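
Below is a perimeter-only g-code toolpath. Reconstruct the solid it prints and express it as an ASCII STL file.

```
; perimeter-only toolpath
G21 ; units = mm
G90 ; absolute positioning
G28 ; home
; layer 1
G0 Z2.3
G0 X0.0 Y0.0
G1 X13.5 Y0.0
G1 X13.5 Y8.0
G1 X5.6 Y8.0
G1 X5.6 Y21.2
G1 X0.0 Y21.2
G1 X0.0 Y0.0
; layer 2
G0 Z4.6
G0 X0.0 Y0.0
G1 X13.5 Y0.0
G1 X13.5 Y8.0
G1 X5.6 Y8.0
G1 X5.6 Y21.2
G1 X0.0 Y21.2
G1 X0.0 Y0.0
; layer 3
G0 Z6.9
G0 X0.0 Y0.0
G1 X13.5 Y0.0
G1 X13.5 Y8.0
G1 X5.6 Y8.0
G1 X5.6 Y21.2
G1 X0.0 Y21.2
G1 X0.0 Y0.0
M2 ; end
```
solid part
  facet normal 0.0000 0.0000 -1.0000
    outer loop
      vertex 13.5 8.0 0.0
      vertex 13.5 0.0 0.0
      vertex 0.0 0.0 0.0
    endloop
  endfacet
  facet normal 0.0000 0.0000 -1.0000
    outer loop
      vertex 5.6 8.0 0.0
      vertex 13.5 8.0 0.0
      vertex 0.0 0.0 0.0
    endloop
  endfacet
  facet normal 0.0000 0.0000 -1.0000
    outer loop
      vertex 5.6 21.2 0.0
      vertex 5.6 8.0 0.0
      vertex 0.0 0.0 0.0
    endloop
  endfacet
  facet normal 0.0000 0.0000 -1.0000
    outer loop
      vertex 0.0 21.2 0.0
      vertex 5.6 21.2 0.0
      vertex 0.0 0.0 0.0
    endloop
  endfacet
  facet normal 0.0000 0.0000 1.0000
    outer loop
      vertex 0.0 0.0 6.9
      vertex 13.5 0.0 6.9
      vertex 13.5 8.0 6.9
    endloop
  endfacet
  facet normal 0.0000 0.0000 1.0000
    outer loop
      vertex 0.0 0.0 6.9
      vertex 13.5 8.0 6.9
      vertex 5.6 8.0 6.9
    endloop
  endfacet
  facet normal 0.0000 0.0000 1.0000
    outer loop
      vertex 0.0 0.0 6.9
      vertex 5.6 8.0 6.9
      vertex 5.6 21.2 6.9
    endloop
  endfacet
  facet normal 0.0000 0.0000 1.0000
    outer loop
      vertex 0.0 0.0 6.9
      vertex 5.6 21.2 6.9
      vertex 0.0 21.2 6.9
    endloop
  endfacet
  facet normal 0.0000 -1.0000 0.0000
    outer loop
      vertex 0.0 0.0 0.0
      vertex 13.5 0.0 0.0
      vertex 13.5 0.0 6.9
    endloop
  endfacet
  facet normal 0.0000 -1.0000 0.0000
    outer loop
      vertex 0.0 0.0 0.0
      vertex 13.5 0.0 6.9
      vertex 0.0 0.0 6.9
    endloop
  endfacet
  facet normal 1.0000 0.0000 0.0000
    outer loop
      vertex 13.5 0.0 0.0
      vertex 13.5 8.0 0.0
      vertex 13.5 8.0 6.9
    endloop
  endfacet
  facet normal 1.0000 0.0000 0.0000
    outer loop
      vertex 13.5 0.0 0.0
      vertex 13.5 8.0 6.9
      vertex 13.5 0.0 6.9
    endloop
  endfacet
  facet normal 0.0000 1.0000 0.0000
    outer loop
      vertex 13.5 8.0 0.0
      vertex 5.6 8.0 0.0
      vertex 5.6 8.0 6.9
    endloop
  endfacet
  facet normal 0.0000 1.0000 0.0000
    outer loop
      vertex 13.5 8.0 0.0
      vertex 5.6 8.0 6.9
      vertex 13.5 8.0 6.9
    endloop
  endfacet
  facet normal 1.0000 0.0000 0.0000
    outer loop
      vertex 5.6 8.0 0.0
      vertex 5.6 21.2 0.0
      vertex 5.6 21.2 6.9
    endloop
  endfacet
  facet normal 1.0000 0.0000 0.0000
    outer loop
      vertex 5.6 8.0 0.0
      vertex 5.6 21.2 6.9
      vertex 5.6 8.0 6.9
    endloop
  endfacet
  facet normal 0.0000 1.0000 0.0000
    outer loop
      vertex 5.6 21.2 0.0
      vertex 0.0 21.2 0.0
      vertex 0.0 21.2 6.9
    endloop
  endfacet
  facet normal 0.0000 1.0000 0.0000
    outer loop
      vertex 5.6 21.2 0.0
      vertex 0.0 21.2 6.9
      vertex 5.6 21.2 6.9
    endloop
  endfacet
  facet normal -1.0000 0.0000 0.0000
    outer loop
      vertex 0.0 21.2 0.0
      vertex 0.0 0.0 0.0
      vertex 0.0 0.0 6.9
    endloop
  endfacet
  facet normal -1.0000 0.0000 0.0000
    outer loop
      vertex 0.0 21.2 0.0
      vertex 0.0 0.0 6.9
      vertex 0.0 21.2 6.9
    endloop
  endfacet
endsolid part

The G0 Z moves step by Δz≈2.3 mm. Every layer's G1 loop is the same polygon, so the solid is a straight extrusion of it from z=0 to z≈6.9. Closing with flat bottom and top caps and triangulating gives 20 facets — an L-shaped prism: outer 13.5 × 21.2 mm, arm thicknesses ≈ 8 mm (horizontal) and 5.6 mm (vertical), extruded 6.9 mm in z.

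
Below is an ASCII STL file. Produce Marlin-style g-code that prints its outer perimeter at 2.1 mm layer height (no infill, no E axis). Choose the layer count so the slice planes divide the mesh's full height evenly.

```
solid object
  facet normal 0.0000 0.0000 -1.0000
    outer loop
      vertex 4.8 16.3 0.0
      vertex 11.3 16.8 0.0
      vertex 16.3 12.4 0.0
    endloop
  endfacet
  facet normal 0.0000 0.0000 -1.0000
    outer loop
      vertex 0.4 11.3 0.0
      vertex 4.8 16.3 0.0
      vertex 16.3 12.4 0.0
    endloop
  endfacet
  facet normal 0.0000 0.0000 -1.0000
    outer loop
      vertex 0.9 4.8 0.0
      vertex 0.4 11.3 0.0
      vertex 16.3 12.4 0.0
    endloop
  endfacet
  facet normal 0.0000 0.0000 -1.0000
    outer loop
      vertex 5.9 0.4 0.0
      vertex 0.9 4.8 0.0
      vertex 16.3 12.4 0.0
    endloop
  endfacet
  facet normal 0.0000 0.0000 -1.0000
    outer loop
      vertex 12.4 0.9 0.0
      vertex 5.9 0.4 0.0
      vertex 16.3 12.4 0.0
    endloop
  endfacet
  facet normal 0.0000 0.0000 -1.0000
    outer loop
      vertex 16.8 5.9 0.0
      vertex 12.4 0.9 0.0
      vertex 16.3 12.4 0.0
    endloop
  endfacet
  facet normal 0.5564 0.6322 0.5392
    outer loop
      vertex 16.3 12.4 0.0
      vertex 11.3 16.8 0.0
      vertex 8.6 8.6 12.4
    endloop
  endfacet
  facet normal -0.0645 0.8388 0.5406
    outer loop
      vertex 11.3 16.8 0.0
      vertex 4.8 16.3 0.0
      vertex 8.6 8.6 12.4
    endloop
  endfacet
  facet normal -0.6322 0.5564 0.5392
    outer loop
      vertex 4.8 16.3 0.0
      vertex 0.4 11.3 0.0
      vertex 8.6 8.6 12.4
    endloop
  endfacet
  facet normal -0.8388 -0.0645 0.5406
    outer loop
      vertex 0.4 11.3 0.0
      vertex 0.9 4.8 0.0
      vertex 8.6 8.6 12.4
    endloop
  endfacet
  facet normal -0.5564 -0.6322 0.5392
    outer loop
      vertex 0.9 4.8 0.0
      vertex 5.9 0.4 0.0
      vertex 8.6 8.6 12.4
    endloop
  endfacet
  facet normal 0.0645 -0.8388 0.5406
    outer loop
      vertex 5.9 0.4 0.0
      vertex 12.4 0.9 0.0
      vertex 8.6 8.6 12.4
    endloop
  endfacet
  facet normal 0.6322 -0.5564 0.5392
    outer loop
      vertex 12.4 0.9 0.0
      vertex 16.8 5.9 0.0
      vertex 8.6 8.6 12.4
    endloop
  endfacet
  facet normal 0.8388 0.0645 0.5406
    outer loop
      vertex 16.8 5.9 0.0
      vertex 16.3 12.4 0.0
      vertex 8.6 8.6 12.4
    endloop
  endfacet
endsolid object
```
; perimeter-only toolpath
G21 ; units = mm
G90 ; absolute positioning
G28 ; home
; layer 1
G0 Z2.1
G0 X15.0 Y11.8
G1 X10.8 Y15.4
G1 X5.4 Y15.0
G1 X1.8 Y10.8
G1 X2.2 Y5.4
G1 X6.4 Y1.8
G1 X11.8 Y2.2
G1 X15.4 Y6.4
G1 X15.0 Y11.8
; layer 2
G0 Z4.1
G0 X13.7 Y11.1
G1 X10.4 Y14.1
G1 X6.1 Y13.7
G1 X3.1 Y10.4
G1 X3.5 Y6.1
G1 X6.8 Y3.1
G1 X11.1 Y3.5
G1 X14.1 Y6.8
G1 X13.7 Y11.1
; layer 3
G0 Z6.2
G0 X12.4 Y10.5
G1 X9.9 Y12.7
G1 X6.7 Y12.4
G1 X4.5 Y9.9
G1 X4.8 Y6.7
G1 X7.2 Y4.5
G1 X10.5 Y4.8
G1 X12.7 Y7.2
G1 X12.4 Y10.5
; layer 4
G0 Z8.3
G0 X11.2 Y9.9
G1 X9.5 Y11.3
G1 X7.3 Y11.2
G1 X5.9 Y9.5
G1 X6.0 Y7.3
G1 X7.7 Y5.9
G1 X9.9 Y6.0
G1 X11.3 Y7.7
G1 X11.2 Y9.9
; layer 5
G0 Z10.3
G0 X9.9 Y9.2
G1 X9.1 Y10.0
G1 X8.0 Y9.9
G1 X7.2 Y9.1
G1 X7.3 Y8.0
G1 X8.2 Y7.2
G1 X9.2 Y7.3
G1 X10.0 Y8.2
G1 X9.9 Y9.2
M2 ; end

The solid is a regular 8-sided pyramid, base circumscribed radius ≈ 8.6 mm, apex at z ≈ 12.4 mm. Slicing at Δz = 2.1 mm — 6 equal slices spanning the solid's height, so layer i sits at z = i·h/6 — gives 5 non-empty perimeters. Each is a 8-segment closed polygon; G0 lifts to the layer z and rapids to the start vertex, then G1 traces the edges. The cross-section shrinks linearly with z (the slice at the apex is degenerate and omitted).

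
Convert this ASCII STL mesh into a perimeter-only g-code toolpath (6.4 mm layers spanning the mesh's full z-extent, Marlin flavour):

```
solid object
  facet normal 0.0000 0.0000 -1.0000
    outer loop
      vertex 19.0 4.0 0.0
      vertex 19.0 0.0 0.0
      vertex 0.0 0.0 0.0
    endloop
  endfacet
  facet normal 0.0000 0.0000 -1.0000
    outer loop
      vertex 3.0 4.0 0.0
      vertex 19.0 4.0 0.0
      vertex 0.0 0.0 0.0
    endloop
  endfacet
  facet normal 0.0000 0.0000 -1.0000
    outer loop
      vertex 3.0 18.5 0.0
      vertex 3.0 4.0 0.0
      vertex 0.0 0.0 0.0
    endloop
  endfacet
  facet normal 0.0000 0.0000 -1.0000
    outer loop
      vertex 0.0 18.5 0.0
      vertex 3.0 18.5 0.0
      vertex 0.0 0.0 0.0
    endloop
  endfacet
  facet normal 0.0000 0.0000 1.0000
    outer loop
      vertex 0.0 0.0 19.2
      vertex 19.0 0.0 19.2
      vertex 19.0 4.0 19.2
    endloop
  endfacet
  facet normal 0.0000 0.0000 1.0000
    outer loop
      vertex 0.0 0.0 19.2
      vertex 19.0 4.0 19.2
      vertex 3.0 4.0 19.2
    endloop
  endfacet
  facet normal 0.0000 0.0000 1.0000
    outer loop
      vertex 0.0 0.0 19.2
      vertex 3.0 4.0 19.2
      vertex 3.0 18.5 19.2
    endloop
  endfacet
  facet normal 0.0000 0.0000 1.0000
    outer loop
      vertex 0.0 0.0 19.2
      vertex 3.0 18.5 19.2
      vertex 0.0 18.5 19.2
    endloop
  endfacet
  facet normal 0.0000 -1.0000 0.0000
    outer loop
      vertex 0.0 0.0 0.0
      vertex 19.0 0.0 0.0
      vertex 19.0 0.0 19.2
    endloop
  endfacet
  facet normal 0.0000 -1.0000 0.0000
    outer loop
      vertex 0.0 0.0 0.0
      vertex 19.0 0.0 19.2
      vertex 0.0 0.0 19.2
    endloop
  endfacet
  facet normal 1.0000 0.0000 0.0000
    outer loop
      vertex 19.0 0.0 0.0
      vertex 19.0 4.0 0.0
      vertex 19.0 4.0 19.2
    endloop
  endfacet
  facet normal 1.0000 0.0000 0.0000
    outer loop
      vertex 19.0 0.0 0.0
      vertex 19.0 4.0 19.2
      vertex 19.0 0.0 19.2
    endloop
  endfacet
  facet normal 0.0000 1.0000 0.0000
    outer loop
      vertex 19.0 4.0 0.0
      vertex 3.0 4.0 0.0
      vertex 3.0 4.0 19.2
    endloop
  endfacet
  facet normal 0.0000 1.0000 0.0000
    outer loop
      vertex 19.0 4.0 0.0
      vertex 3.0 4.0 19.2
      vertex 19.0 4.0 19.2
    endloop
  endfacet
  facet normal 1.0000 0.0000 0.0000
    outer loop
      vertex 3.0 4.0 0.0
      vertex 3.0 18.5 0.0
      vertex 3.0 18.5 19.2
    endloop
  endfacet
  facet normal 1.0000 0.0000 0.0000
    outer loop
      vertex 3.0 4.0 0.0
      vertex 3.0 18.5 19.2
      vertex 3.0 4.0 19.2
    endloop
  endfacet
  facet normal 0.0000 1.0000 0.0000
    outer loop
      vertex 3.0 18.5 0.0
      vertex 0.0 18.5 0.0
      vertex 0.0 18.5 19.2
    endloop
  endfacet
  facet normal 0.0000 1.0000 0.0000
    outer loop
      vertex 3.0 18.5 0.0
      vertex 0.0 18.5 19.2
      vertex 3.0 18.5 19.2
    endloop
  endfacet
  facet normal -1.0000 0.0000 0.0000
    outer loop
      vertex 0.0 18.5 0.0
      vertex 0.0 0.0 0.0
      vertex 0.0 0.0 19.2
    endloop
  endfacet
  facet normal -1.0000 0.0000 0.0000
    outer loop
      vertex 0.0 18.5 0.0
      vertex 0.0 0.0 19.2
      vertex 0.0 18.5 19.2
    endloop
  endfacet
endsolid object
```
; perimeter-only toolpath
G21 ; units = mm
G90 ; absolute positioning
G28 ; home
; layer 1
G0 Z6.4
G0 X0.0 Y0.0
G1 X19.0 Y0.0
G1 X19.0 Y4.0
G1 X3.0 Y4.0
G1 X3.0 Y18.5
G1 X0.0 Y18.5
G1 X0.0 Y0.0
; layer 2
G0 Z12.8
G0 X0.0 Y0.0
G1 X19.0 Y0.0
G1 X19.0 Y4.0
G1 X3.0 Y4.0
G1 X3.0 Y18.5
G1 X0.0 Y18.5
G1 X0.0 Y0.0
; layer 3
G0 Z19.2
G0 X0.0 Y0.0
G1 X19.0 Y0.0
G1 X19.0 Y4.0
G1 X3.0 Y4.0
G1 X3.0 Y18.5
G1 X0.0 Y18.5
G1 X0.0 Y0.0
M2 ; end

The solid is an L-shaped prism: outer 19 × 18.5 mm, arm thicknesses ≈ 4 mm (horizontal) and 3 mm (vertical), extruded 19.2 mm in z. Slicing at Δz = 6.4 mm — 3 equal slices spanning the solid's height, so layer i sits at z = i·h/3 — gives 3 non-empty perimeters. Each is a 6-segment closed polygon; G0 lifts to the layer z and rapids to the start vertex, then G1 traces the edges.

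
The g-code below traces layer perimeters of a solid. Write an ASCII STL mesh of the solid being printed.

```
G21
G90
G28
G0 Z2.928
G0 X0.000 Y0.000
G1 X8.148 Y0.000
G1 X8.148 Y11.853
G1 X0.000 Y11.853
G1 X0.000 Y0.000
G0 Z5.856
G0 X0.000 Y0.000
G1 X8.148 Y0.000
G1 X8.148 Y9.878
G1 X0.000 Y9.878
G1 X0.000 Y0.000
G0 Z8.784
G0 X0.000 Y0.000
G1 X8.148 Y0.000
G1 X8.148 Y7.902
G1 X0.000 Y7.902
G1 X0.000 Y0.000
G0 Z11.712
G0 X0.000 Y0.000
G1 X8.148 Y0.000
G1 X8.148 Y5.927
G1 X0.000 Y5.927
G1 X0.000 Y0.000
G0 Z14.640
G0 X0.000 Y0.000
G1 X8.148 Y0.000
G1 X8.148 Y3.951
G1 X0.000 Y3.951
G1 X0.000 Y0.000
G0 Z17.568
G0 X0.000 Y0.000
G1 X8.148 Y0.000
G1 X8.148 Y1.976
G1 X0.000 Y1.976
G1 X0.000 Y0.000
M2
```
solid part
  facet normal 0.0000 0.0000 -1.0000
    outer loop
      vertex 8.148 13.829 0.000
      vertex 8.148 0.000 0.000
      vertex 0.000 0.000 0.000
    endloop
  endfacet
  facet normal 0.0000 0.0000 -1.0000
    outer loop
      vertex 0.000 13.829 0.000
      vertex 8.148 13.829 0.000
      vertex 0.000 0.000 0.000
    endloop
  endfacet
  facet normal 0.0000 -1.0000 0.0000
    outer loop
      vertex 0.000 0.000 0.000
      vertex 8.148 0.000 0.000
      vertex 8.148 0.000 20.496
    endloop
  endfacet
  facet normal 0.0000 -1.0000 0.0000
    outer loop
      vertex 0.000 0.000 0.000
      vertex 8.148 0.000 20.496
      vertex 0.000 0.000 20.496
    endloop
  endfacet
  facet normal 0.0000 0.8290 0.5593
    outer loop
      vertex 0.000 0.000 20.496
      vertex 8.148 0.000 20.496
      vertex 8.148 13.829 0.000
    endloop
  endfacet
  facet normal 0.0000 0.8290 0.5593
    outer loop
      vertex 0.000 0.000 20.496
      vertex 8.148 13.829 0.000
      vertex 0.000 13.829 0.000
    endloop
  endfacet
  facet normal -1.0000 0.0000 0.0000
    outer loop
      vertex 0.000 0.000 20.496
      vertex 0.000 13.829 0.000
      vertex 0.000 0.000 0.000
    endloop
  endfacet
  facet normal 1.0000 0.0000 0.0000
    outer loop
      vertex 8.148 0.000 0.000
      vertex 8.148 13.829 0.000
      vertex 8.148 0.000 20.496
    endloop
  endfacet
endsolid part

The G0 Z moves step by Δz≈2.928 mm. The G1 loops shrink linearly with z, so the solid tapers from its base footprint up to z≈20.5. Closing with a flat bottom cap and the tapered top and triangulating gives 8 facets — a wedge (ramp): 8.15 × 13.8 mm base, rising to 20.5 mm along the y=0 edge and sloping linearly to z=0 at y=13.8.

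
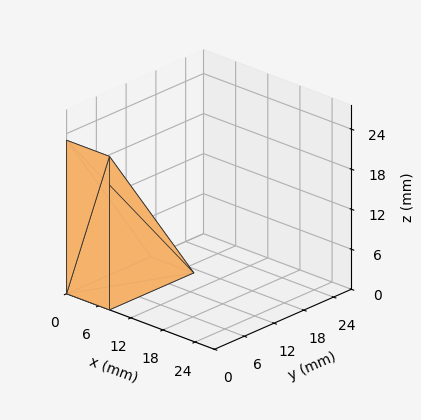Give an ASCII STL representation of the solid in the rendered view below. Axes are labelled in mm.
Reading the render: the shape is a wedge (ramp): 8 × 17 mm base, rising to 23 mm along the y=0 edge and sloping linearly to z=0 at y=17 (dimensions read to the nearest mm from the axis ticks). For the STL, each face is triangulated and given an outward normal.

solid part
  facet normal 0.0000 0.0000 -1.0000
    outer loop
      vertex 8.0 17.0 0.0
      vertex 8.0 0.0 0.0
      vertex 0.0 0.0 0.0
    endloop
  endfacet
  facet normal 0.0000 0.0000 -1.0000
    outer loop
      vertex 0.0 17.0 0.0
      vertex 8.0 17.0 0.0
      vertex 0.0 0.0 0.0
    endloop
  endfacet
  facet normal 0.0000 -1.0000 0.0000
    outer loop
      vertex 0.0 0.0 0.0
      vertex 8.0 0.0 0.0
      vertex 8.0 0.0 23.0
    endloop
  endfacet
  facet normal 0.0000 -1.0000 0.0000
    outer loop
      vertex 0.0 0.0 0.0
      vertex 8.0 0.0 23.0
      vertex 0.0 0.0 23.0
    endloop
  endfacet
  facet normal 0.0000 0.8042 0.5944
    outer loop
      vertex 0.0 0.0 23.0
      vertex 8.0 0.0 23.0
      vertex 8.0 17.0 0.0
    endloop
  endfacet
  facet normal 0.0000 0.8042 0.5944
    outer loop
      vertex 0.0 0.0 23.0
      vertex 8.0 17.0 0.0
      vertex 0.0 17.0 0.0
    endloop
  endfacet
  facet normal -1.0000 0.0000 0.0000
    outer loop
      vertex 0.0 0.0 23.0
      vertex 0.0 17.0 0.0
      vertex 0.0 0.0 0.0
    endloop
  endfacet
  facet normal 1.0000 0.0000 0.0000
    outer loop
      vertex 8.0 0.0 0.0
      vertex 8.0 17.0 0.0
      vertex 8.0 0.0 23.0
    endloop
  endfacet
endsolid part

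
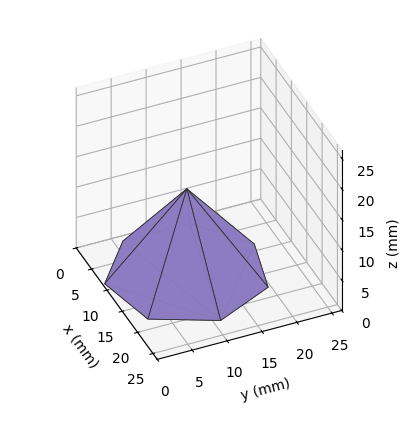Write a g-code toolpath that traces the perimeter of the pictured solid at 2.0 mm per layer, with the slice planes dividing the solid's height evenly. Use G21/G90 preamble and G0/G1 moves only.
Reading the render: the shape is a regular 7-sided pyramid, base circumscribed radius ≈ 11 mm, apex at z ≈ 14 mm (dimensions read to the nearest mm from the axis ticks). For the g-code, the solid's height is divided into equal slices at the stated Δz and each level perimeter traced with G1 moves after a G0 lift.

; perimeter-only toolpath
G21 ; units = mm
G90 ; absolute positioning
G28 ; home
; layer 1
G0 Z2.0
G0 X20.4 Y11.0
G1 X16.9 Y18.4
G1 X8.9 Y20.2
G1 X2.5 Y15.1
G1 X2.5 Y6.9
G1 X8.9 Y1.8
G1 X16.9 Y3.6
G1 X20.4 Y11.0
; layer 2
G0 Z4.0
G0 X18.9 Y11.0
G1 X15.9 Y17.1
G1 X9.3 Y18.6
G1 X3.9 Y14.4
G1 X3.9 Y7.6
G1 X9.3 Y3.4
G1 X15.9 Y4.9
G1 X18.9 Y11.0
; layer 3
G0 Z6.0
G0 X17.3 Y11.0
G1 X14.9 Y15.9
G1 X9.6 Y17.1
G1 X5.3 Y13.7
G1 X5.3 Y8.3
G1 X9.6 Y4.9
G1 X14.9 Y6.1
G1 X17.3 Y11.0
; layer 4
G0 Z8.0
G0 X15.7 Y11.0
G1 X14.0 Y14.7
G1 X10.0 Y15.6
G1 X6.8 Y13.1
G1 X6.8 Y8.9
G1 X10.0 Y6.4
G1 X14.0 Y7.3
G1 X15.7 Y11.0
; layer 5
G0 Z10.0
G0 X14.1 Y11.0
G1 X13.0 Y13.5
G1 X10.3 Y14.1
G1 X8.2 Y12.4
G1 X8.2 Y9.6
G1 X10.3 Y7.9
G1 X13.0 Y8.5
G1 X14.1 Y11.0
; layer 6
G0 Z12.0
G0 X12.6 Y11.0
G1 X12.0 Y12.2
G1 X10.7 Y12.5
G1 X9.6 Y11.7
G1 X9.6 Y10.3
G1 X10.7 Y9.5
G1 X12.0 Y9.8
G1 X12.6 Y11.0
M2 ; end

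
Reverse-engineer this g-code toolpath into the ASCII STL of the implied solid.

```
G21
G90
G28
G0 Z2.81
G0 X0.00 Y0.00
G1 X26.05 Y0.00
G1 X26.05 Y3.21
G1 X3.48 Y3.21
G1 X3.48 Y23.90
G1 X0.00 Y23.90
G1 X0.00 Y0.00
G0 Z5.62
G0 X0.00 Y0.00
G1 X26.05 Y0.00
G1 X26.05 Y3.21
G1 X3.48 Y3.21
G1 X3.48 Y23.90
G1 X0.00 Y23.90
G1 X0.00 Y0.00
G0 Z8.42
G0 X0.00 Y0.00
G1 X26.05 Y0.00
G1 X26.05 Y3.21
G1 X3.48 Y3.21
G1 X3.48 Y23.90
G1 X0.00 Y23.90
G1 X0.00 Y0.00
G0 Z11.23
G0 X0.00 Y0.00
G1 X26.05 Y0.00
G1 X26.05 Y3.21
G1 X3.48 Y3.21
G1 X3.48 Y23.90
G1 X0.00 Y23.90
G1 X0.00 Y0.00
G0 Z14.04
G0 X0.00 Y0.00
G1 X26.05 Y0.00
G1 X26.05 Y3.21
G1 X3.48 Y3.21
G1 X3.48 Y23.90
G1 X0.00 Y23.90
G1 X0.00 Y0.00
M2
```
solid part
  facet normal 0.0000 0.0000 -1.0000
    outer loop
      vertex 26.05 3.21 0.00
      vertex 26.05 0.00 0.00
      vertex 0.00 0.00 0.00
    endloop
  endfacet
  facet normal 0.0000 0.0000 -1.0000
    outer loop
      vertex 3.48 3.21 0.00
      vertex 26.05 3.21 0.00
      vertex 0.00 0.00 0.00
    endloop
  endfacet
  facet normal 0.0000 0.0000 -1.0000
    outer loop
      vertex 3.48 23.90 0.00
      vertex 3.48 3.21 0.00
      vertex 0.00 0.00 0.00
    endloop
  endfacet
  facet normal 0.0000 0.0000 -1.0000
    outer loop
      vertex 0.00 23.90 0.00
      vertex 3.48 23.90 0.00
      vertex 0.00 0.00 0.00
    endloop
  endfacet
  facet normal 0.0000 0.0000 1.0000
    outer loop
      vertex 0.00 0.00 14.04
      vertex 26.05 0.00 14.04
      vertex 26.05 3.21 14.04
    endloop
  endfacet
  facet normal 0.0000 0.0000 1.0000
    outer loop
      vertex 0.00 0.00 14.04
      vertex 26.05 3.21 14.04
      vertex 3.48 3.21 14.04
    endloop
  endfacet
  facet normal 0.0000 0.0000 1.0000
    outer loop
      vertex 0.00 0.00 14.04
      vertex 3.48 3.21 14.04
      vertex 3.48 23.90 14.04
    endloop
  endfacet
  facet normal 0.0000 0.0000 1.0000
    outer loop
      vertex 0.00 0.00 14.04
      vertex 3.48 23.90 14.04
      vertex 0.00 23.90 14.04
    endloop
  endfacet
  facet normal 0.0000 -1.0000 0.0000
    outer loop
      vertex 0.00 0.00 0.00
      vertex 26.05 0.00 0.00
      vertex 26.05 0.00 14.04
    endloop
  endfacet
  facet normal 0.0000 -1.0000 0.0000
    outer loop
      vertex 0.00 0.00 0.00
      vertex 26.05 0.00 14.04
      vertex 0.00 0.00 14.04
    endloop
  endfacet
  facet normal 1.0000 0.0000 0.0000
    outer loop
      vertex 26.05 0.00 0.00
      vertex 26.05 3.21 0.00
      vertex 26.05 3.21 14.04
    endloop
  endfacet
  facet normal 1.0000 0.0000 0.0000
    outer loop
      vertex 26.05 0.00 0.00
      vertex 26.05 3.21 14.04
      vertex 26.05 0.00 14.04
    endloop
  endfacet
  facet normal 0.0000 1.0000 0.0000
    outer loop
      vertex 26.05 3.21 0.00
      vertex 3.48 3.21 0.00
      vertex 3.48 3.21 14.04
    endloop
  endfacet
  facet normal 0.0000 1.0000 0.0000
    outer loop
      vertex 26.05 3.21 0.00
      vertex 3.48 3.21 14.04
      vertex 26.05 3.21 14.04
    endloop
  endfacet
  facet normal 1.0000 0.0000 0.0000
    outer loop
      vertex 3.48 3.21 0.00
      vertex 3.48 23.90 0.00
      vertex 3.48 23.90 14.04
    endloop
  endfacet
  facet normal 1.0000 0.0000 0.0000
    outer loop
      vertex 3.48 3.21 0.00
      vertex 3.48 23.90 14.04
      vertex 3.48 3.21 14.04
    endloop
  endfacet
  facet normal 0.0000 1.0000 0.0000
    outer loop
      vertex 3.48 23.90 0.00
      vertex 0.00 23.90 0.00
      vertex 0.00 23.90 14.04
    endloop
  endfacet
  facet normal 0.0000 1.0000 0.0000
    outer loop
      vertex 3.48 23.90 0.00
      vertex 0.00 23.90 14.04
      vertex 3.48 23.90 14.04
    endloop
  endfacet
  facet normal -1.0000 0.0000 0.0000
    outer loop
      vertex 0.00 23.90 0.00
      vertex 0.00 0.00 0.00
      vertex 0.00 0.00 14.04
    endloop
  endfacet
  facet normal -1.0000 0.0000 0.0000
    outer loop
      vertex 0.00 23.90 0.00
      vertex 0.00 0.00 14.04
      vertex 0.00 23.90 14.04
    endloop
  endfacet
endsolid part

The G0 Z moves step by Δz≈2.81 mm. Every layer's G1 loop is the same polygon, so the solid is a straight extrusion of it from z=0 to z≈14. Closing with flat bottom and top caps and triangulating gives 20 facets — an L-shaped prism: outer 26.1 × 23.9 mm, arm thicknesses ≈ 3.21 mm (horizontal) and 3.48 mm (vertical), extruded 14 mm in z.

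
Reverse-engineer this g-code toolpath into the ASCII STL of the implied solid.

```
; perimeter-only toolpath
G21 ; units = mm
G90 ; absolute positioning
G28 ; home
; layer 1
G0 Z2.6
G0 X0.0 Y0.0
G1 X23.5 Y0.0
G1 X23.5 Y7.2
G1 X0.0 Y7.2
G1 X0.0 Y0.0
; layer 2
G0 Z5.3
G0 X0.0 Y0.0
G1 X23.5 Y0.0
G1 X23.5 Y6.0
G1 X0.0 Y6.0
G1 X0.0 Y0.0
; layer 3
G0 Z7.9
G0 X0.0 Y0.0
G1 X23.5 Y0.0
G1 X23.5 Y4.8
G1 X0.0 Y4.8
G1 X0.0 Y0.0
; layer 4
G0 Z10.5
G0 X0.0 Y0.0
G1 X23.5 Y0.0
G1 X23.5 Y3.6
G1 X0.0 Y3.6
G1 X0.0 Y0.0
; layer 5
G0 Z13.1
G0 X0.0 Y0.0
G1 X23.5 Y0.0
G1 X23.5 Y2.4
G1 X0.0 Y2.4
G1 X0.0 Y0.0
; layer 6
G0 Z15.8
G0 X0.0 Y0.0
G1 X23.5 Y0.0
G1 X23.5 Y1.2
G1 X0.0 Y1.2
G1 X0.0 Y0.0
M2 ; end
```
solid part
  facet normal 0.0000 0.0000 -1.0000
    outer loop
      vertex 23.5 8.4 0.0
      vertex 23.5 0.0 0.0
      vertex 0.0 0.0 0.0
    endloop
  endfacet
  facet normal 0.0000 0.0000 -1.0000
    outer loop
      vertex 0.0 8.4 0.0
      vertex 23.5 8.4 0.0
      vertex 0.0 0.0 0.0
    endloop
  endfacet
  facet normal 0.0000 -1.0000 0.0000
    outer loop
      vertex 0.0 0.0 0.0
      vertex 23.5 0.0 0.0
      vertex 23.5 0.0 18.4
    endloop
  endfacet
  facet normal 0.0000 -1.0000 0.0000
    outer loop
      vertex 0.0 0.0 0.0
      vertex 23.5 0.0 18.4
      vertex 0.0 0.0 18.4
    endloop
  endfacet
  facet normal 0.0000 0.9097 0.4153
    outer loop
      vertex 0.0 0.0 18.4
      vertex 23.5 0.0 18.4
      vertex 23.5 8.4 0.0
    endloop
  endfacet
  facet normal 0.0000 0.9097 0.4153
    outer loop
      vertex 0.0 0.0 18.4
      vertex 23.5 8.4 0.0
      vertex 0.0 8.4 0.0
    endloop
  endfacet
  facet normal -1.0000 0.0000 0.0000
    outer loop
      vertex 0.0 0.0 18.4
      vertex 0.0 8.4 0.0
      vertex 0.0 0.0 0.0
    endloop
  endfacet
  facet normal 1.0000 0.0000 0.0000
    outer loop
      vertex 23.5 0.0 0.0
      vertex 23.5 8.4 0.0
      vertex 23.5 0.0 18.4
    endloop
  endfacet
endsolid part

The G0 Z moves step by Δz≈2.6 mm. The G1 loops shrink linearly with z, so the solid tapers from its base footprint up to z≈18.4. Closing with a flat bottom cap and the tapered top and triangulating gives 8 facets — a wedge (ramp): 23.5 × 8.4 mm base, rising to 18.4 mm along the y=0 edge and sloping linearly to z=0 at y=8.4.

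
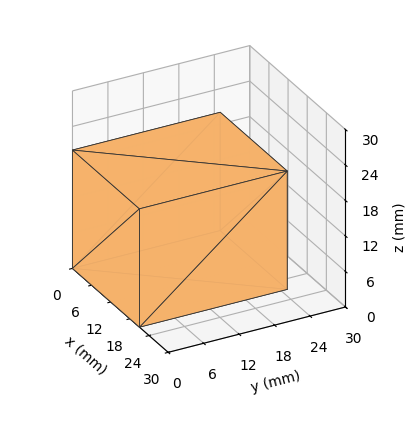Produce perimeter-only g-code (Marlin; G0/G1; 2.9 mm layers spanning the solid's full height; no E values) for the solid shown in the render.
Reading the render: the shape is a rectangular box, roughly 21 × 25 mm footprint and 20 mm tall (dimensions read to the nearest mm from the axis ticks). For the g-code, the solid's height is divided into equal slices at the stated Δz and each level perimeter traced with G1 moves after a G0 lift.

; perimeter-only toolpath
G21 ; units = mm
G90 ; absolute positioning
G28 ; home
; layer 1
G0 Z2.9
G0 X0.0 Y0.0
G1 X21.0 Y0.0
G1 X21.0 Y25.0
G1 X0.0 Y25.0
G1 X0.0 Y0.0
; layer 2
G0 Z5.7
G0 X0.0 Y0.0
G1 X21.0 Y0.0
G1 X21.0 Y25.0
G1 X0.0 Y25.0
G1 X0.0 Y0.0
; layer 3
G0 Z8.6
G0 X0.0 Y0.0
G1 X21.0 Y0.0
G1 X21.0 Y25.0
G1 X0.0 Y25.0
G1 X0.0 Y0.0
; layer 4
G0 Z11.4
G0 X0.0 Y0.0
G1 X21.0 Y0.0
G1 X21.0 Y25.0
G1 X0.0 Y25.0
G1 X0.0 Y0.0
; layer 5
G0 Z14.3
G0 X0.0 Y0.0
G1 X21.0 Y0.0
G1 X21.0 Y25.0
G1 X0.0 Y25.0
G1 X0.0 Y0.0
; layer 6
G0 Z17.1
G0 X0.0 Y0.0
G1 X21.0 Y0.0
G1 X21.0 Y25.0
G1 X0.0 Y25.0
G1 X0.0 Y0.0
; layer 7
G0 Z20.0
G0 X0.0 Y0.0
G1 X21.0 Y0.0
G1 X21.0 Y25.0
G1 X0.0 Y25.0
G1 X0.0 Y0.0
M2 ; end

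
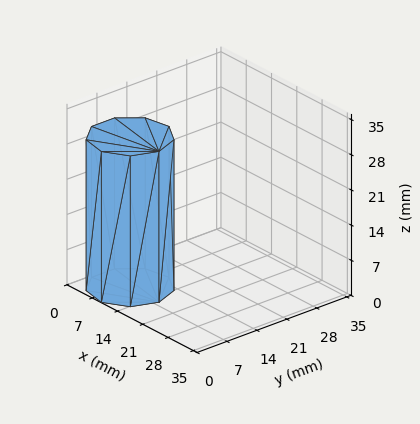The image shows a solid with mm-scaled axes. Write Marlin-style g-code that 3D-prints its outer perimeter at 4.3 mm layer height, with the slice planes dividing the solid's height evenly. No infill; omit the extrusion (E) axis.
Reading the render: the shape is a regular 9-sided prism (a cylinder approximated with 9 flat sides), circumscribed radius ≈ 8 mm, height ≈ 30 mm (dimensions read to the nearest mm from the axis ticks). For the g-code, the solid's height is divided into equal slices at the stated Δz and each level perimeter traced with G1 moves after a G0 lift.

; perimeter-only toolpath
G21 ; units = mm
G90 ; absolute positioning
G28 ; home
; layer 1
G0 Z4.3
G0 X16.0 Y8.0
G1 X14.1 Y13.1
G1 X9.4 Y15.9
G1 X4.0 Y14.9
G1 X0.5 Y10.7
G1 X0.5 Y5.3
G1 X4.0 Y1.1
G1 X9.4 Y0.1
G1 X14.1 Y2.9
G1 X16.0 Y8.0
; layer 2
G0 Z8.6
G0 X16.0 Y8.0
G1 X14.1 Y13.1
G1 X9.4 Y15.9
G1 X4.0 Y14.9
G1 X0.5 Y10.7
G1 X0.5 Y5.3
G1 X4.0 Y1.1
G1 X9.4 Y0.1
G1 X14.1 Y2.9
G1 X16.0 Y8.0
; layer 3
G0 Z12.9
G0 X16.0 Y8.0
G1 X14.1 Y13.1
G1 X9.4 Y15.9
G1 X4.0 Y14.9
G1 X0.5 Y10.7
G1 X0.5 Y5.3
G1 X4.0 Y1.1
G1 X9.4 Y0.1
G1 X14.1 Y2.9
G1 X16.0 Y8.0
; layer 4
G0 Z17.1
G0 X16.0 Y8.0
G1 X14.1 Y13.1
G1 X9.4 Y15.9
G1 X4.0 Y14.9
G1 X0.5 Y10.7
G1 X0.5 Y5.3
G1 X4.0 Y1.1
G1 X9.4 Y0.1
G1 X14.1 Y2.9
G1 X16.0 Y8.0
; layer 5
G0 Z21.4
G0 X16.0 Y8.0
G1 X14.1 Y13.1
G1 X9.4 Y15.9
G1 X4.0 Y14.9
G1 X0.5 Y10.7
G1 X0.5 Y5.3
G1 X4.0 Y1.1
G1 X9.4 Y0.1
G1 X14.1 Y2.9
G1 X16.0 Y8.0
; layer 6
G0 Z25.7
G0 X16.0 Y8.0
G1 X14.1 Y13.1
G1 X9.4 Y15.9
G1 X4.0 Y14.9
G1 X0.5 Y10.7
G1 X0.5 Y5.3
G1 X4.0 Y1.1
G1 X9.4 Y0.1
G1 X14.1 Y2.9
G1 X16.0 Y8.0
; layer 7
G0 Z30.0
G0 X16.0 Y8.0
G1 X14.1 Y13.1
G1 X9.4 Y15.9
G1 X4.0 Y14.9
G1 X0.5 Y10.7
G1 X0.5 Y5.3
G1 X4.0 Y1.1
G1 X9.4 Y0.1
G1 X14.1 Y2.9
G1 X16.0 Y8.0
M2 ; end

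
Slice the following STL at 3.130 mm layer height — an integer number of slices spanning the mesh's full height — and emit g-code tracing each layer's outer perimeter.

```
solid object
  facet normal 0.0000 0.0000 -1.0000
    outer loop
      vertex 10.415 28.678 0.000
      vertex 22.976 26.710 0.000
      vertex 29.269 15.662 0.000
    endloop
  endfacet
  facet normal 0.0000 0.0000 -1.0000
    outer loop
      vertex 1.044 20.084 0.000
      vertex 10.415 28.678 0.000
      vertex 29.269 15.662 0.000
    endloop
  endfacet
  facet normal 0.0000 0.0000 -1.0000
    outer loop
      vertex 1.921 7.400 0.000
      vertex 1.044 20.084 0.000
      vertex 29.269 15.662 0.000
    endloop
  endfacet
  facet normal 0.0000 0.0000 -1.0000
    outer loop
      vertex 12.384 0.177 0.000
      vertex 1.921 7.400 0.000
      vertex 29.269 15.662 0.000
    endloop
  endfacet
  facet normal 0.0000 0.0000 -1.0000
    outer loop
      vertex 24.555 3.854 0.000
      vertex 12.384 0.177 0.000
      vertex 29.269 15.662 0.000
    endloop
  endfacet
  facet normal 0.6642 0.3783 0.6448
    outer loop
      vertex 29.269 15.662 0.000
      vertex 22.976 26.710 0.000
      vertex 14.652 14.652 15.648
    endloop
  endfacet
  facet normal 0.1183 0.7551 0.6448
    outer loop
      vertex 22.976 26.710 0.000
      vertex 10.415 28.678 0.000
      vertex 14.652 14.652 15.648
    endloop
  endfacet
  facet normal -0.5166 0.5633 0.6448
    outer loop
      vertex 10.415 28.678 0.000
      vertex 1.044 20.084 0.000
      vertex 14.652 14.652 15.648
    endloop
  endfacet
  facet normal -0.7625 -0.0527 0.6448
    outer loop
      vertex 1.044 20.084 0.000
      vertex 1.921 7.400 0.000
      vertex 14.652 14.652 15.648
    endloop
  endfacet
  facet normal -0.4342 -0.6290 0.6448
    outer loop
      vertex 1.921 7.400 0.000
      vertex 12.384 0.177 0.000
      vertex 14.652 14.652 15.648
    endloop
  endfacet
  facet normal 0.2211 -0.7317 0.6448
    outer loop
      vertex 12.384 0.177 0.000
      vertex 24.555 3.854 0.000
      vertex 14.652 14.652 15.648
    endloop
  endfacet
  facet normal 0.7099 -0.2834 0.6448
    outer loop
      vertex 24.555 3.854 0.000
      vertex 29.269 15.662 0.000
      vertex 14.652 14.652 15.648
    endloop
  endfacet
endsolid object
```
; perimeter-only toolpath
G21 ; units = mm
G90 ; absolute positioning
G28 ; home
; layer 1
G0 Z3.130
G0 X26.346 Y15.460
G1 X21.311 Y24.298
G1 X11.262 Y25.873
G1 X3.766 Y18.998
G1 X4.467 Y8.850
G1 X12.838 Y3.072
G1 X22.574 Y6.014
G1 X26.346 Y15.460
; layer 2
G0 Z6.259
G0 X23.422 Y15.258
G1 X19.646 Y21.887
G1 X12.110 Y23.068
G1 X6.487 Y17.911
G1 X7.013 Y10.301
G1 X13.291 Y5.967
G1 X20.594 Y8.173
G1 X23.422 Y15.258
; layer 3
G0 Z9.389
G0 X20.499 Y15.056
G1 X17.982 Y19.475
G1 X12.957 Y20.262
G1 X9.209 Y16.825
G1 X9.560 Y11.751
G1 X13.745 Y8.862
G1 X18.613 Y10.333
G1 X20.499 Y15.056
; layer 4
G0 Z12.518
G0 X17.575 Y14.854
G1 X16.317 Y17.064
G1 X13.805 Y17.457
G1 X11.930 Y15.738
G1 X12.106 Y13.202
G1 X14.198 Y11.757
G1 X16.633 Y12.492
G1 X17.575 Y14.854
M2 ; end

The solid is a regular 7-sided pyramid, base circumscribed radius ≈ 14.7 mm, apex at z ≈ 15.6 mm. Slicing at Δz = 3.130 mm — 5 equal slices spanning the solid's height, so layer i sits at z = i·h/5 — gives 4 non-empty perimeters. Each is a 7-segment closed polygon; G0 lifts to the layer z and rapids to the start vertex, then G1 traces the edges. The cross-section shrinks linearly with z (the slice at the apex is degenerate and omitted).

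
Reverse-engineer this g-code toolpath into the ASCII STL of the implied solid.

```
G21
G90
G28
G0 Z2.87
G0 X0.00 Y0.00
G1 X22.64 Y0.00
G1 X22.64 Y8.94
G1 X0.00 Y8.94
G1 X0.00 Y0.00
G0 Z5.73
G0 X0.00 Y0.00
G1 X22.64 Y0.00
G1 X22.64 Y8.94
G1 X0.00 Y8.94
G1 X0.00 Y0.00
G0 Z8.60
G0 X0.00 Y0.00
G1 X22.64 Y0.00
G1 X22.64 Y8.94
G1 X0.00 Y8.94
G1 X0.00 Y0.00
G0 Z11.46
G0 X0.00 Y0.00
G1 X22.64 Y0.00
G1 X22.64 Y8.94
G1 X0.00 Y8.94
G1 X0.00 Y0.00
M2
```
solid part
  facet normal 0.0000 0.0000 -1.0000
    outer loop
      vertex 22.64 8.94 0.00
      vertex 22.64 0.00 0.00
      vertex 0.00 0.00 0.00
    endloop
  endfacet
  facet normal 0.0000 0.0000 -1.0000
    outer loop
      vertex 0.00 8.94 0.00
      vertex 22.64 8.94 0.00
      vertex 0.00 0.00 0.00
    endloop
  endfacet
  facet normal 0.0000 0.0000 1.0000
    outer loop
      vertex 0.00 0.00 11.46
      vertex 22.64 0.00 11.46
      vertex 22.64 8.94 11.46
    endloop
  endfacet
  facet normal 0.0000 0.0000 1.0000
    outer loop
      vertex 0.00 0.00 11.46
      vertex 22.64 8.94 11.46
      vertex 0.00 8.94 11.46
    endloop
  endfacet
  facet normal 0.0000 -1.0000 0.0000
    outer loop
      vertex 0.00 0.00 0.00
      vertex 22.64 0.00 0.00
      vertex 22.64 0.00 11.46
    endloop
  endfacet
  facet normal 0.0000 -1.0000 0.0000
    outer loop
      vertex 0.00 0.00 0.00
      vertex 22.64 0.00 11.46
      vertex 0.00 0.00 11.46
    endloop
  endfacet
  facet normal 0.0000 1.0000 0.0000
    outer loop
      vertex 22.64 8.94 11.46
      vertex 22.64 8.94 0.00
      vertex 0.00 8.94 0.00
    endloop
  endfacet
  facet normal 0.0000 1.0000 0.0000
    outer loop
      vertex 0.00 8.94 11.46
      vertex 22.64 8.94 11.46
      vertex 0.00 8.94 0.00
    endloop
  endfacet
  facet normal -1.0000 0.0000 0.0000
    outer loop
      vertex 0.00 8.94 11.46
      vertex 0.00 8.94 0.00
      vertex 0.00 0.00 0.00
    endloop
  endfacet
  facet normal -1.0000 0.0000 0.0000
    outer loop
      vertex 0.00 0.00 11.46
      vertex 0.00 8.94 11.46
      vertex 0.00 0.00 0.00
    endloop
  endfacet
  facet normal 1.0000 0.0000 0.0000
    outer loop
      vertex 22.64 0.00 0.00
      vertex 22.64 8.94 0.00
      vertex 22.64 8.94 11.46
    endloop
  endfacet
  facet normal 1.0000 0.0000 0.0000
    outer loop
      vertex 22.64 0.00 0.00
      vertex 22.64 8.94 11.46
      vertex 22.64 0.00 11.46
    endloop
  endfacet
endsolid part

The G0 Z moves step by Δz≈2.87 mm. Every layer's G1 loop is the same polygon, so the solid is a straight extrusion of it from z=0 to z≈11.5. Closing with flat bottom and top caps and triangulating gives 12 facets — a rectangular box, roughly 22.6 × 8.94 mm footprint and 11.5 mm tall.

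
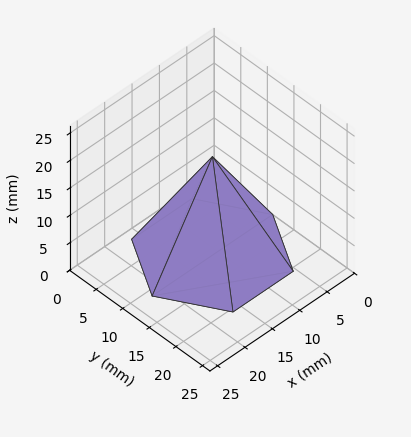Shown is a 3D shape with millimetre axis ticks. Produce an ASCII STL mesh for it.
Reading the render: the shape is a regular 6-sided pyramid, base circumscribed radius ≈ 11 mm, apex at z ≈ 18 mm (dimensions read to the nearest mm from the axis ticks). For the STL, each face is triangulated and given an outward normal.

solid part
  facet normal 0.0000 0.0000 -1.0000
    outer loop
      vertex 5.50 20.53 0.00
      vertex 16.50 20.53 0.00
      vertex 22.00 11.00 0.00
    endloop
  endfacet
  facet normal 0.0000 0.0000 -1.0000
    outer loop
      vertex 0.00 11.00 0.00
      vertex 5.50 20.53 0.00
      vertex 22.00 11.00 0.00
    endloop
  endfacet
  facet normal 0.0000 0.0000 -1.0000
    outer loop
      vertex 5.50 1.47 0.00
      vertex 0.00 11.00 0.00
      vertex 22.00 11.00 0.00
    endloop
  endfacet
  facet normal 0.0000 0.0000 -1.0000
    outer loop
      vertex 16.50 1.47 0.00
      vertex 5.50 1.47 0.00
      vertex 22.00 11.00 0.00
    endloop
  endfacet
  facet normal 0.7655 0.4418 0.4678
    outer loop
      vertex 22.00 11.00 0.00
      vertex 16.50 20.53 0.00
      vertex 11.00 11.00 18.00
    endloop
  endfacet
  facet normal 0.0000 0.8838 0.4679
    outer loop
      vertex 16.50 20.53 0.00
      vertex 5.50 20.53 0.00
      vertex 11.00 11.00 18.00
    endloop
  endfacet
  facet normal -0.7655 0.4418 0.4678
    outer loop
      vertex 5.50 20.53 0.00
      vertex 0.00 11.00 0.00
      vertex 11.00 11.00 18.00
    endloop
  endfacet
  facet normal -0.7655 -0.4418 0.4678
    outer loop
      vertex 0.00 11.00 0.00
      vertex 5.50 1.47 0.00
      vertex 11.00 11.00 18.00
    endloop
  endfacet
  facet normal 0.0000 -0.8838 0.4679
    outer loop
      vertex 5.50 1.47 0.00
      vertex 16.50 1.47 0.00
      vertex 11.00 11.00 18.00
    endloop
  endfacet
  facet normal 0.7655 -0.4418 0.4678
    outer loop
      vertex 16.50 1.47 0.00
      vertex 22.00 11.00 0.00
      vertex 11.00 11.00 18.00
    endloop
  endfacet
endsolid part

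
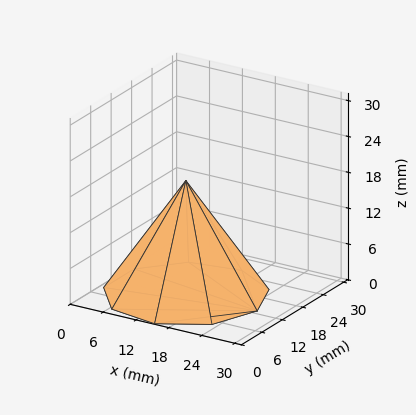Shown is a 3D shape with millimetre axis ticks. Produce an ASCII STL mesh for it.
Reading the render: the shape is a regular 9-sided pyramid, base circumscribed radius ≈ 13 mm, apex at z ≈ 19 mm (dimensions read to the nearest mm from the axis ticks). For the STL, each face is triangulated and given an outward normal.

solid part
  facet normal 0.0000 0.0000 -1.0000
    outer loop
      vertex 15.26 25.80 0.00
      vertex 22.96 21.36 0.00
      vertex 26.00 13.00 0.00
    endloop
  endfacet
  facet normal 0.0000 0.0000 -1.0000
    outer loop
      vertex 6.50 24.26 0.00
      vertex 15.26 25.80 0.00
      vertex 26.00 13.00 0.00
    endloop
  endfacet
  facet normal 0.0000 0.0000 -1.0000
    outer loop
      vertex 0.78 17.45 0.00
      vertex 6.50 24.26 0.00
      vertex 26.00 13.00 0.00
    endloop
  endfacet
  facet normal 0.0000 0.0000 -1.0000
    outer loop
      vertex 0.78 8.55 0.00
      vertex 0.78 17.45 0.00
      vertex 26.00 13.00 0.00
    endloop
  endfacet
  facet normal 0.0000 0.0000 -1.0000
    outer loop
      vertex 6.50 1.74 0.00
      vertex 0.78 8.55 0.00
      vertex 26.00 13.00 0.00
    endloop
  endfacet
  facet normal 0.0000 0.0000 -1.0000
    outer loop
      vertex 15.26 0.20 0.00
      vertex 6.50 1.74 0.00
      vertex 26.00 13.00 0.00
    endloop
  endfacet
  facet normal 0.0000 0.0000 -1.0000
    outer loop
      vertex 22.96 4.64 0.00
      vertex 15.26 0.20 0.00
      vertex 26.00 13.00 0.00
    endloop
  endfacet
  facet normal 0.7905 0.2874 0.5409
    outer loop
      vertex 26.00 13.00 0.00
      vertex 22.96 21.36 0.00
      vertex 13.00 13.00 19.00
    endloop
  endfacet
  facet normal 0.4202 0.7287 0.5409
    outer loop
      vertex 22.96 21.36 0.00
      vertex 15.26 25.80 0.00
      vertex 13.00 13.00 19.00
    endloop
  endfacet
  facet normal -0.1456 0.8285 0.5408
    outer loop
      vertex 15.26 25.80 0.00
      vertex 6.50 24.26 0.00
      vertex 13.00 13.00 19.00
    endloop
  endfacet
  facet normal -0.6440 0.5410 0.5409
    outer loop
      vertex 6.50 24.26 0.00
      vertex 0.78 17.45 0.00
      vertex 13.00 13.00 19.00
    endloop
  endfacet
  facet normal -0.8411 0.0000 0.5409
    outer loop
      vertex 0.78 17.45 0.00
      vertex 0.78 8.55 0.00
      vertex 13.00 13.00 19.00
    endloop
  endfacet
  facet normal -0.6440 -0.5410 0.5409
    outer loop
      vertex 0.78 8.55 0.00
      vertex 6.50 1.74 0.00
      vertex 13.00 13.00 19.00
    endloop
  endfacet
  facet normal -0.1456 -0.8285 0.5408
    outer loop
      vertex 6.50 1.74 0.00
      vertex 15.26 0.20 0.00
      vertex 13.00 13.00 19.00
    endloop
  endfacet
  facet normal 0.4202 -0.7287 0.5409
    outer loop
      vertex 15.26 0.20 0.00
      vertex 22.96 4.64 0.00
      vertex 13.00 13.00 19.00
    endloop
  endfacet
  facet normal 0.7905 -0.2874 0.5409
    outer loop
      vertex 22.96 4.64 0.00
      vertex 26.00 13.00 0.00
      vertex 13.00 13.00 19.00
    endloop
  endfacet
endsolid part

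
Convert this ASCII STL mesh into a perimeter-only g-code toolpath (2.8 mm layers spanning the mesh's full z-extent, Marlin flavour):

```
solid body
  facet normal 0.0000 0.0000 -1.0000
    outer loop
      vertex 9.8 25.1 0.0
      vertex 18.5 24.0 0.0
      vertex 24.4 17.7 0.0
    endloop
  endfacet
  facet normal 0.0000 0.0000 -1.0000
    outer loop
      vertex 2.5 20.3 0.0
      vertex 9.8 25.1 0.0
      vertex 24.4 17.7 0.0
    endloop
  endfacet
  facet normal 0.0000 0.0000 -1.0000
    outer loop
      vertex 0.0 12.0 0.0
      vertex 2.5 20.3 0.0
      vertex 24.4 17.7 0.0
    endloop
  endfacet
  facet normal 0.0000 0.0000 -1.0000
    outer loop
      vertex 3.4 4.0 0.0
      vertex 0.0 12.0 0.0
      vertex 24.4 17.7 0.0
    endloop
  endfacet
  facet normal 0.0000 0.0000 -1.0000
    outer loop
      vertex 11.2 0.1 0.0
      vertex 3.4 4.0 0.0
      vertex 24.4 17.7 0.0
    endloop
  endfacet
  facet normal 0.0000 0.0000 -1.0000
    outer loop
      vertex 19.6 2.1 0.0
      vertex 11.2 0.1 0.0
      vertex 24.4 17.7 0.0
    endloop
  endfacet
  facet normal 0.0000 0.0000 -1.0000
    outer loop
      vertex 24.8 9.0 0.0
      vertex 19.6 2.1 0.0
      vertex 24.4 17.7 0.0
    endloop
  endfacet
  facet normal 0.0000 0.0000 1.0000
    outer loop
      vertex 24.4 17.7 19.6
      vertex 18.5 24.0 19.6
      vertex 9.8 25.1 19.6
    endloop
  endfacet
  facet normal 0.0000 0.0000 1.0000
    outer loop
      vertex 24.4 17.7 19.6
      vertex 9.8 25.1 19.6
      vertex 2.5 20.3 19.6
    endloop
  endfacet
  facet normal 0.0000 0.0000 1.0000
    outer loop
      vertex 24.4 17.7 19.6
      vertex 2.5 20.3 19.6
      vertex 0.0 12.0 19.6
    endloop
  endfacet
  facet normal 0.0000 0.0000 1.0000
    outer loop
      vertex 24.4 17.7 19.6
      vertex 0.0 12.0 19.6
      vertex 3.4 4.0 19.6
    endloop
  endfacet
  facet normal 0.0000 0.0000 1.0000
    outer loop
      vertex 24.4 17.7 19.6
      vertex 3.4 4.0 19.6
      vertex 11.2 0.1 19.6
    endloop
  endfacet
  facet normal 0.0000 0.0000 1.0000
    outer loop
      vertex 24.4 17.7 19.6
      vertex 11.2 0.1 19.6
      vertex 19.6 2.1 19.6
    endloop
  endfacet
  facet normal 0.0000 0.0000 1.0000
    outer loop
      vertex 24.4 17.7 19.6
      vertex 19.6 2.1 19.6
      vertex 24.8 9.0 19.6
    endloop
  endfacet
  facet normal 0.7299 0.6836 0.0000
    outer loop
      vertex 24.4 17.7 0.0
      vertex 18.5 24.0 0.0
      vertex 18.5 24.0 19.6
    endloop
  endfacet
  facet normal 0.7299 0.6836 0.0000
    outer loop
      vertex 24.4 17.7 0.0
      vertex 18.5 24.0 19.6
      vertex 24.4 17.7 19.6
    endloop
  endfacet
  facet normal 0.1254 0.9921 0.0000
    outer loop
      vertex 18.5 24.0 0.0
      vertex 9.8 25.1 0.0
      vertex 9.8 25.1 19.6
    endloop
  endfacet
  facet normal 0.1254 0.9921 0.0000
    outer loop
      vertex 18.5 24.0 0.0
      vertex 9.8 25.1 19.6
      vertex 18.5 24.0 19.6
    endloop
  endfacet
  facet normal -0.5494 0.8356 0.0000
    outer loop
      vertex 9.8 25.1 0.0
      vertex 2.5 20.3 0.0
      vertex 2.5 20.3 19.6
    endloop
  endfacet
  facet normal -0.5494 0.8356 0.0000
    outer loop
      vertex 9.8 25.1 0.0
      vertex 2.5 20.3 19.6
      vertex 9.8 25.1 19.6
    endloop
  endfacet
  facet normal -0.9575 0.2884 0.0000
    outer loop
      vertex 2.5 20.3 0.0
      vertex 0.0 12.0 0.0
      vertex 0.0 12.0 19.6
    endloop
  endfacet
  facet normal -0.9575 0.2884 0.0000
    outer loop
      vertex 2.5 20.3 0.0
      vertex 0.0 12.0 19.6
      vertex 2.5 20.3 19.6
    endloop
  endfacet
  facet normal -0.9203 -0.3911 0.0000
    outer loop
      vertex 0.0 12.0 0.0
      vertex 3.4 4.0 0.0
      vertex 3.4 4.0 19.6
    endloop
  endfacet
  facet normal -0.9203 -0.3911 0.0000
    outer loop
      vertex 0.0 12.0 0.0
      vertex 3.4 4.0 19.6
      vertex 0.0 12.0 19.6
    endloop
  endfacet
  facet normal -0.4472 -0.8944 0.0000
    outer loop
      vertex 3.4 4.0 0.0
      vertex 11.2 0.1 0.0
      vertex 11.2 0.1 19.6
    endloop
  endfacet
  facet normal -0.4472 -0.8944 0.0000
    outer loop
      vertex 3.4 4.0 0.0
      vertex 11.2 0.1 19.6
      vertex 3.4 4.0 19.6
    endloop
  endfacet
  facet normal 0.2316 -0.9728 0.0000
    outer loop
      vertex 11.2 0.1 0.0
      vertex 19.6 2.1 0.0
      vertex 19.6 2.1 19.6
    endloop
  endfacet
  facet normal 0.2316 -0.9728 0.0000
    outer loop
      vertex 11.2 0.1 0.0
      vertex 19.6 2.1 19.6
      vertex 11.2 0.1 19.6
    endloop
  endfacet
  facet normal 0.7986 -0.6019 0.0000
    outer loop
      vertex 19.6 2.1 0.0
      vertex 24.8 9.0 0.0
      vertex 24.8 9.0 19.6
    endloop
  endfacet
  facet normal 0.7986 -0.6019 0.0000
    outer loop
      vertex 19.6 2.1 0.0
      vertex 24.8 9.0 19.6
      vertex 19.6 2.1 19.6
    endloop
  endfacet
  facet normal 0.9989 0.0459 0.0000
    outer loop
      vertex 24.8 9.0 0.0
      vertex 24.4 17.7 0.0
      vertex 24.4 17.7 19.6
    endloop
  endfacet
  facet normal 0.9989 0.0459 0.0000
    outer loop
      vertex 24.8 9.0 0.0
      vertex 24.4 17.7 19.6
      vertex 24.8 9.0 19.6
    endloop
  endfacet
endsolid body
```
; perimeter-only toolpath
G21 ; units = mm
G90 ; absolute positioning
G28 ; home
; layer 1
G0 Z2.8
G0 X24.4 Y17.7
G1 X18.5 Y24.0
G1 X9.8 Y25.1
G1 X2.5 Y20.3
G1 X0.0 Y12.0
G1 X3.4 Y4.0
G1 X11.2 Y0.1
G1 X19.6 Y2.1
G1 X24.8 Y9.0
G1 X24.4 Y17.7
; layer 2
G0 Z5.6
G0 X24.4 Y17.7
G1 X18.5 Y24.0
G1 X9.8 Y25.1
G1 X2.5 Y20.3
G1 X0.0 Y12.0
G1 X3.4 Y4.0
G1 X11.2 Y0.1
G1 X19.6 Y2.1
G1 X24.8 Y9.0
G1 X24.4 Y17.7
; layer 3
G0 Z8.4
G0 X24.4 Y17.7
G1 X18.5 Y24.0
G1 X9.8 Y25.1
G1 X2.5 Y20.3
G1 X0.0 Y12.0
G1 X3.4 Y4.0
G1 X11.2 Y0.1
G1 X19.6 Y2.1
G1 X24.8 Y9.0
G1 X24.4 Y17.7
; layer 4
G0 Z11.2
G0 X24.4 Y17.7
G1 X18.5 Y24.0
G1 X9.8 Y25.1
G1 X2.5 Y20.3
G1 X0.0 Y12.0
G1 X3.4 Y4.0
G1 X11.2 Y0.1
G1 X19.6 Y2.1
G1 X24.8 Y9.0
G1 X24.4 Y17.7
; layer 5
G0 Z14.0
G0 X24.4 Y17.7
G1 X18.5 Y24.0
G1 X9.8 Y25.1
G1 X2.5 Y20.3
G1 X0.0 Y12.0
G1 X3.4 Y4.0
G1 X11.2 Y0.1
G1 X19.6 Y2.1
G1 X24.8 Y9.0
G1 X24.4 Y17.7
; layer 6
G0 Z16.8
G0 X24.4 Y17.7
G1 X18.5 Y24.0
G1 X9.8 Y25.1
G1 X2.5 Y20.3
G1 X0.0 Y12.0
G1 X3.4 Y4.0
G1 X11.2 Y0.1
G1 X19.6 Y2.1
G1 X24.8 Y9.0
G1 X24.4 Y17.7
; layer 7
G0 Z19.6
G0 X24.4 Y17.7
G1 X18.5 Y24.0
G1 X9.8 Y25.1
G1 X2.5 Y20.3
G1 X0.0 Y12.0
G1 X3.4 Y4.0
G1 X11.2 Y0.1
G1 X19.6 Y2.1
G1 X24.8 Y9.0
G1 X24.4 Y17.7
M2 ; end

The solid is a regular 9-sided prism (a cylinder approximated with 9 flat sides), circumscribed radius ≈ 12.7 mm, height ≈ 19.6 mm. Slicing at Δz = 2.8 mm — 7 equal slices spanning the solid's height, so layer i sits at z = i·h/7 — gives 7 non-empty perimeters. Each is a 9-segment closed polygon; G0 lifts to the layer z and rapids to the start vertex, then G1 traces the edges.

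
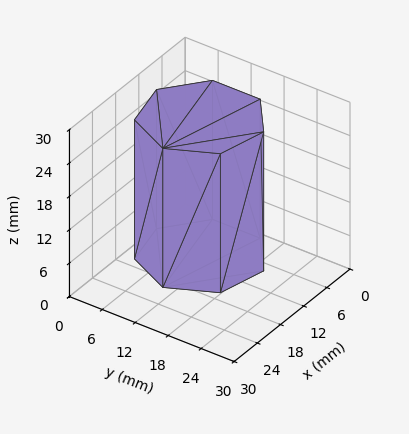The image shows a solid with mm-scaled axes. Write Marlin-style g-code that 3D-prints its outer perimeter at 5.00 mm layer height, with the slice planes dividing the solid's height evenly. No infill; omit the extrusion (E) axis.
Reading the render: the shape is a regular 7-sided prism (a cylinder approximated with 7 flat sides), circumscribed radius ≈ 10 mm, height ≈ 25 mm (dimensions read to the nearest mm from the axis ticks). For the g-code, the solid's height is divided into equal slices at the stated Δz and each level perimeter traced with G1 moves after a G0 lift.

; perimeter-only toolpath
G21 ; units = mm
G90 ; absolute positioning
G28 ; home
; layer 1
G0 Z5.00
G0 X20.00 Y10.00
G1 X16.23 Y17.82
G1 X7.77 Y19.75
G1 X0.99 Y14.34
G1 X0.99 Y5.66
G1 X7.77 Y0.25
G1 X16.23 Y2.18
G1 X20.00 Y10.00
; layer 2
G0 Z10.00
G0 X20.00 Y10.00
G1 X16.23 Y17.82
G1 X7.77 Y19.75
G1 X0.99 Y14.34
G1 X0.99 Y5.66
G1 X7.77 Y0.25
G1 X16.23 Y2.18
G1 X20.00 Y10.00
; layer 3
G0 Z15.00
G0 X20.00 Y10.00
G1 X16.23 Y17.82
G1 X7.77 Y19.75
G1 X0.99 Y14.34
G1 X0.99 Y5.66
G1 X7.77 Y0.25
G1 X16.23 Y2.18
G1 X20.00 Y10.00
; layer 4
G0 Z20.00
G0 X20.00 Y10.00
G1 X16.23 Y17.82
G1 X7.77 Y19.75
G1 X0.99 Y14.34
G1 X0.99 Y5.66
G1 X7.77 Y0.25
G1 X16.23 Y2.18
G1 X20.00 Y10.00
; layer 5
G0 Z25.00
G0 X20.00 Y10.00
G1 X16.23 Y17.82
G1 X7.77 Y19.75
G1 X0.99 Y14.34
G1 X0.99 Y5.66
G1 X7.77 Y0.25
G1 X16.23 Y2.18
G1 X20.00 Y10.00
M2 ; end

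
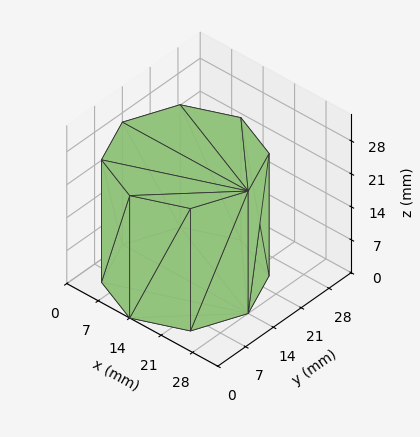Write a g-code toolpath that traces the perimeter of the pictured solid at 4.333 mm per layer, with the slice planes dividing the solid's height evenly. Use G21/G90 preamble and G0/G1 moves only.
Reading the render: the shape is a regular 8-sided prism (a cylinder approximated with 8 flat sides), circumscribed radius ≈ 14 mm, height ≈ 26 mm (dimensions read to the nearest mm from the axis ticks). For the g-code, the solid's height is divided into equal slices at the stated Δz and each level perimeter traced with G1 moves after a G0 lift.

; perimeter-only toolpath
G21 ; units = mm
G90 ; absolute positioning
G28 ; home
; layer 1
G0 Z4.333
G0 X28.000 Y14.000
G1 X23.899 Y23.899
G1 X14.000 Y28.000
G1 X4.101 Y23.899
G1 X0.000 Y14.000
G1 X4.101 Y4.101
G1 X14.000 Y0.000
G1 X23.899 Y4.101
G1 X28.000 Y14.000
; layer 2
G0 Z8.667
G0 X28.000 Y14.000
G1 X23.899 Y23.899
G1 X14.000 Y28.000
G1 X4.101 Y23.899
G1 X0.000 Y14.000
G1 X4.101 Y4.101
G1 X14.000 Y0.000
G1 X23.899 Y4.101
G1 X28.000 Y14.000
; layer 3
G0 Z13.000
G0 X28.000 Y14.000
G1 X23.899 Y23.899
G1 X14.000 Y28.000
G1 X4.101 Y23.899
G1 X0.000 Y14.000
G1 X4.101 Y4.101
G1 X14.000 Y0.000
G1 X23.899 Y4.101
G1 X28.000 Y14.000
; layer 4
G0 Z17.333
G0 X28.000 Y14.000
G1 X23.899 Y23.899
G1 X14.000 Y28.000
G1 X4.101 Y23.899
G1 X0.000 Y14.000
G1 X4.101 Y4.101
G1 X14.000 Y0.000
G1 X23.899 Y4.101
G1 X28.000 Y14.000
; layer 5
G0 Z21.667
G0 X28.000 Y14.000
G1 X23.899 Y23.899
G1 X14.000 Y28.000
G1 X4.101 Y23.899
G1 X0.000 Y14.000
G1 X4.101 Y4.101
G1 X14.000 Y0.000
G1 X23.899 Y4.101
G1 X28.000 Y14.000
; layer 6
G0 Z26.000
G0 X28.000 Y14.000
G1 X23.899 Y23.899
G1 X14.000 Y28.000
G1 X4.101 Y23.899
G1 X0.000 Y14.000
G1 X4.101 Y4.101
G1 X14.000 Y0.000
G1 X23.899 Y4.101
G1 X28.000 Y14.000
M2 ; end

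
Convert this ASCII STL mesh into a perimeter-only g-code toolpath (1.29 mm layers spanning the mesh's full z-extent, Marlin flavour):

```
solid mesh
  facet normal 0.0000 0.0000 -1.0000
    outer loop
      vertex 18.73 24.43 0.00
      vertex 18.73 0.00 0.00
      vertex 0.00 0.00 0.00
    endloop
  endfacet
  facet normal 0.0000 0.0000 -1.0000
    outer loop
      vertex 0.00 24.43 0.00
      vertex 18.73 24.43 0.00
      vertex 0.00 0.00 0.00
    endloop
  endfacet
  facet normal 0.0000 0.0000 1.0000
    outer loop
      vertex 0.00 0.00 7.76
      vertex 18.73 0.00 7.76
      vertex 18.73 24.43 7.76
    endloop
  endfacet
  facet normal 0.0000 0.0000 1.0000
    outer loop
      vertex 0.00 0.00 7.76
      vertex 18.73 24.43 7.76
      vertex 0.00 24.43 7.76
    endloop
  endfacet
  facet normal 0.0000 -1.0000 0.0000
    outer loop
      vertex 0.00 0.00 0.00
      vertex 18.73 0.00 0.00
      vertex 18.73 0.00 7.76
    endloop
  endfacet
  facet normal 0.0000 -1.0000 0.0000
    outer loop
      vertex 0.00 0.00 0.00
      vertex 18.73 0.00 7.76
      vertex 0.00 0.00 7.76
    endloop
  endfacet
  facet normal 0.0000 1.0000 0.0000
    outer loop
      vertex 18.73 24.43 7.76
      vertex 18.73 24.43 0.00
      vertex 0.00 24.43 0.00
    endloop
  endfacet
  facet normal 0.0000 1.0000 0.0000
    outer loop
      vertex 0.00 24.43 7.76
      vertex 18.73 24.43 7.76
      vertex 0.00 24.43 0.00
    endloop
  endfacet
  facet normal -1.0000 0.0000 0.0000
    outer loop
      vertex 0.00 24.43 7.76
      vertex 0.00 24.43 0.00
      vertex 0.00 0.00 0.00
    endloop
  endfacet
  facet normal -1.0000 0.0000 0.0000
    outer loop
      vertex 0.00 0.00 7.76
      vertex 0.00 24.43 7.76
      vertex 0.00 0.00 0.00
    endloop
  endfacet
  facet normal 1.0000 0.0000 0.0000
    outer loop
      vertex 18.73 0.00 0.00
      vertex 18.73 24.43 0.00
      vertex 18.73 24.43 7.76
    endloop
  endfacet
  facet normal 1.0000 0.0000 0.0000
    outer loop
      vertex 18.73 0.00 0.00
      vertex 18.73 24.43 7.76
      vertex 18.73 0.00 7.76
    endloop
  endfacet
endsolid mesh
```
; perimeter-only toolpath
G21 ; units = mm
G90 ; absolute positioning
G28 ; home
; layer 1
G0 Z1.29
G0 X0.00 Y0.00
G1 X18.73 Y0.00
G1 X18.73 Y24.43
G1 X0.00 Y24.43
G1 X0.00 Y0.00
; layer 2
G0 Z2.59
G0 X0.00 Y0.00
G1 X18.73 Y0.00
G1 X18.73 Y24.43
G1 X0.00 Y24.43
G1 X0.00 Y0.00
; layer 3
G0 Z3.88
G0 X0.00 Y0.00
G1 X18.73 Y0.00
G1 X18.73 Y24.43
G1 X0.00 Y24.43
G1 X0.00 Y0.00
; layer 4
G0 Z5.17
G0 X0.00 Y0.00
G1 X18.73 Y0.00
G1 X18.73 Y24.43
G1 X0.00 Y24.43
G1 X0.00 Y0.00
; layer 5
G0 Z6.47
G0 X0.00 Y0.00
G1 X18.73 Y0.00
G1 X18.73 Y24.43
G1 X0.00 Y24.43
G1 X0.00 Y0.00
; layer 6
G0 Z7.76
G0 X0.00 Y0.00
G1 X18.73 Y0.00
G1 X18.73 Y24.43
G1 X0.00 Y24.43
G1 X0.00 Y0.00
M2 ; end

The solid is a rectangular box, roughly 18.7 × 24.4 mm footprint and 7.76 mm tall. Slicing at Δz = 1.29 mm — 6 equal slices spanning the solid's height, so layer i sits at z = i·h/6 — gives 6 non-empty perimeters. Each is a 4-segment closed polygon; G0 lifts to the layer z and rapids to the start vertex, then G1 traces the edges.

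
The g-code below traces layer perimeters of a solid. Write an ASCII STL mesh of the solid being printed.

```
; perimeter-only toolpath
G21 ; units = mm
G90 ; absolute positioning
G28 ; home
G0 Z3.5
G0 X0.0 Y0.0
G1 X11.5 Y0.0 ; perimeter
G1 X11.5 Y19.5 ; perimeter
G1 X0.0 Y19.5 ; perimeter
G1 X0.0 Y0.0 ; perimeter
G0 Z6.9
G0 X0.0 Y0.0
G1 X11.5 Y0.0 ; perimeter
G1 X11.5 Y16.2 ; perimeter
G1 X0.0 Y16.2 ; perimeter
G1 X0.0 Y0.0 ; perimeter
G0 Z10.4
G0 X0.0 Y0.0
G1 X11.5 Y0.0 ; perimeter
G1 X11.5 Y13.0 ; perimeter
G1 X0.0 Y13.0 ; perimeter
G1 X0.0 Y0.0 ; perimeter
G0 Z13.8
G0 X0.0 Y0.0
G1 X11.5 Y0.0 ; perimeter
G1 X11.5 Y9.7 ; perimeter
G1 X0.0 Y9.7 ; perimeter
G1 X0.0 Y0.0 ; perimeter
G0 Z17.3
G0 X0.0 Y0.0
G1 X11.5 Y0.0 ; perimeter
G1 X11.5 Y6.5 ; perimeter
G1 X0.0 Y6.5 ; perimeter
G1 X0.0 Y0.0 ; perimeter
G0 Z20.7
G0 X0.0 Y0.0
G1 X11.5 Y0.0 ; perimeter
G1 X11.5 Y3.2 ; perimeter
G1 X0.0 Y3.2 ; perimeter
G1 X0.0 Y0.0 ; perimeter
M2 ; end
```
solid part
  facet normal 0.0000 0.0000 -1.0000
    outer loop
      vertex 11.5 22.7 0.0
      vertex 11.5 0.0 0.0
      vertex 0.0 0.0 0.0
    endloop
  endfacet
  facet normal 0.0000 0.0000 -1.0000
    outer loop
      vertex 0.0 22.7 0.0
      vertex 11.5 22.7 0.0
      vertex 0.0 0.0 0.0
    endloop
  endfacet
  facet normal 0.0000 -1.0000 0.0000
    outer loop
      vertex 0.0 0.0 0.0
      vertex 11.5 0.0 0.0
      vertex 11.5 0.0 24.2
    endloop
  endfacet
  facet normal 0.0000 -1.0000 0.0000
    outer loop
      vertex 0.0 0.0 0.0
      vertex 11.5 0.0 24.2
      vertex 0.0 0.0 24.2
    endloop
  endfacet
  facet normal 0.0000 0.7293 0.6841
    outer loop
      vertex 0.0 0.0 24.2
      vertex 11.5 0.0 24.2
      vertex 11.5 22.7 0.0
    endloop
  endfacet
  facet normal 0.0000 0.7293 0.6841
    outer loop
      vertex 0.0 0.0 24.2
      vertex 11.5 22.7 0.0
      vertex 0.0 22.7 0.0
    endloop
  endfacet
  facet normal -1.0000 0.0000 0.0000
    outer loop
      vertex 0.0 0.0 24.2
      vertex 0.0 22.7 0.0
      vertex 0.0 0.0 0.0
    endloop
  endfacet
  facet normal 1.0000 0.0000 0.0000
    outer loop
      vertex 11.5 0.0 0.0
      vertex 11.5 22.7 0.0
      vertex 11.5 0.0 24.2
    endloop
  endfacet
endsolid part

The G0 Z moves step by Δz≈3.5 mm. The G1 loops shrink linearly with z, so the solid tapers from its base footprint up to z≈24.2. Closing with a flat bottom cap and the tapered top and triangulating gives 8 facets — a wedge (ramp): 11.5 × 22.7 mm base, rising to 24.2 mm along the y=0 edge and sloping linearly to z=0 at y=22.7.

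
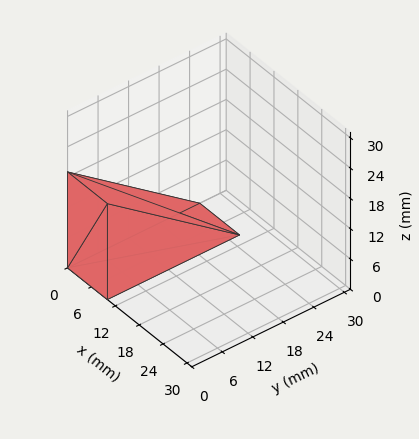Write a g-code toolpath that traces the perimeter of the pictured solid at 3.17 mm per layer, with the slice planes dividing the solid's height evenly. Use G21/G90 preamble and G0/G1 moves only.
Reading the render: the shape is a wedge (ramp): 10 × 26 mm base, rising to 19 mm along the y=0 edge and sloping linearly to z=0 at y=26 (dimensions read to the nearest mm from the axis ticks). For the g-code, the solid's height is divided into equal slices at the stated Δz and each level perimeter traced with G1 moves after a G0 lift.

; perimeter-only toolpath
G21 ; units = mm
G90 ; absolute positioning
G28 ; home
; layer 1
G0 Z3.17
G0 X0.00 Y0.00
G1 X10.00 Y0.00
G1 X10.00 Y21.67
G1 X0.00 Y21.67
G1 X0.00 Y0.00
; layer 2
G0 Z6.33
G0 X0.00 Y0.00
G1 X10.00 Y0.00
G1 X10.00 Y17.33
G1 X0.00 Y17.33
G1 X0.00 Y0.00
; layer 3
G0 Z9.50
G0 X0.00 Y0.00
G1 X10.00 Y0.00
G1 X10.00 Y13.00
G1 X0.00 Y13.00
G1 X0.00 Y0.00
; layer 4
G0 Z12.67
G0 X0.00 Y0.00
G1 X10.00 Y0.00
G1 X10.00 Y8.67
G1 X0.00 Y8.67
G1 X0.00 Y0.00
; layer 5
G0 Z15.83
G0 X0.00 Y0.00
G1 X10.00 Y0.00
G1 X10.00 Y4.33
G1 X0.00 Y4.33
G1 X0.00 Y0.00
M2 ; end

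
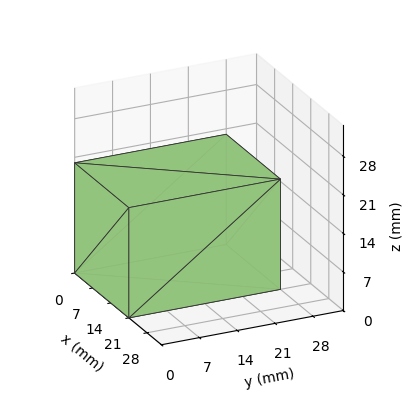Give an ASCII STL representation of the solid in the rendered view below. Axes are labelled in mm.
Reading the render: the shape is a rectangular box, roughly 21 × 28 mm footprint and 20 mm tall (dimensions read to the nearest mm from the axis ticks). For the STL, each face is triangulated and given an outward normal.

solid part
  facet normal 0.0000 0.0000 -1.0000
    outer loop
      vertex 21.0 28.0 0.0
      vertex 21.0 0.0 0.0
      vertex 0.0 0.0 0.0
    endloop
  endfacet
  facet normal 0.0000 0.0000 -1.0000
    outer loop
      vertex 0.0 28.0 0.0
      vertex 21.0 28.0 0.0
      vertex 0.0 0.0 0.0
    endloop
  endfacet
  facet normal 0.0000 0.0000 1.0000
    outer loop
      vertex 0.0 0.0 20.0
      vertex 21.0 0.0 20.0
      vertex 21.0 28.0 20.0
    endloop
  endfacet
  facet normal 0.0000 0.0000 1.0000
    outer loop
      vertex 0.0 0.0 20.0
      vertex 21.0 28.0 20.0
      vertex 0.0 28.0 20.0
    endloop
  endfacet
  facet normal 0.0000 -1.0000 0.0000
    outer loop
      vertex 0.0 0.0 0.0
      vertex 21.0 0.0 0.0
      vertex 21.0 0.0 20.0
    endloop
  endfacet
  facet normal 0.0000 -1.0000 0.0000
    outer loop
      vertex 0.0 0.0 0.0
      vertex 21.0 0.0 20.0
      vertex 0.0 0.0 20.0
    endloop
  endfacet
  facet normal 0.0000 1.0000 0.0000
    outer loop
      vertex 21.0 28.0 20.0
      vertex 21.0 28.0 0.0
      vertex 0.0 28.0 0.0
    endloop
  endfacet
  facet normal 0.0000 1.0000 0.0000
    outer loop
      vertex 0.0 28.0 20.0
      vertex 21.0 28.0 20.0
      vertex 0.0 28.0 0.0
    endloop
  endfacet
  facet normal -1.0000 0.0000 0.0000
    outer loop
      vertex 0.0 28.0 20.0
      vertex 0.0 28.0 0.0
      vertex 0.0 0.0 0.0
    endloop
  endfacet
  facet normal -1.0000 0.0000 0.0000
    outer loop
      vertex 0.0 0.0 20.0
      vertex 0.0 28.0 20.0
      vertex 0.0 0.0 0.0
    endloop
  endfacet
  facet normal 1.0000 0.0000 0.0000
    outer loop
      vertex 21.0 0.0 0.0
      vertex 21.0 28.0 0.0
      vertex 21.0 28.0 20.0
    endloop
  endfacet
  facet normal 1.0000 0.0000 0.0000
    outer loop
      vertex 21.0 0.0 0.0
      vertex 21.0 28.0 20.0
      vertex 21.0 0.0 20.0
    endloop
  endfacet
endsolid part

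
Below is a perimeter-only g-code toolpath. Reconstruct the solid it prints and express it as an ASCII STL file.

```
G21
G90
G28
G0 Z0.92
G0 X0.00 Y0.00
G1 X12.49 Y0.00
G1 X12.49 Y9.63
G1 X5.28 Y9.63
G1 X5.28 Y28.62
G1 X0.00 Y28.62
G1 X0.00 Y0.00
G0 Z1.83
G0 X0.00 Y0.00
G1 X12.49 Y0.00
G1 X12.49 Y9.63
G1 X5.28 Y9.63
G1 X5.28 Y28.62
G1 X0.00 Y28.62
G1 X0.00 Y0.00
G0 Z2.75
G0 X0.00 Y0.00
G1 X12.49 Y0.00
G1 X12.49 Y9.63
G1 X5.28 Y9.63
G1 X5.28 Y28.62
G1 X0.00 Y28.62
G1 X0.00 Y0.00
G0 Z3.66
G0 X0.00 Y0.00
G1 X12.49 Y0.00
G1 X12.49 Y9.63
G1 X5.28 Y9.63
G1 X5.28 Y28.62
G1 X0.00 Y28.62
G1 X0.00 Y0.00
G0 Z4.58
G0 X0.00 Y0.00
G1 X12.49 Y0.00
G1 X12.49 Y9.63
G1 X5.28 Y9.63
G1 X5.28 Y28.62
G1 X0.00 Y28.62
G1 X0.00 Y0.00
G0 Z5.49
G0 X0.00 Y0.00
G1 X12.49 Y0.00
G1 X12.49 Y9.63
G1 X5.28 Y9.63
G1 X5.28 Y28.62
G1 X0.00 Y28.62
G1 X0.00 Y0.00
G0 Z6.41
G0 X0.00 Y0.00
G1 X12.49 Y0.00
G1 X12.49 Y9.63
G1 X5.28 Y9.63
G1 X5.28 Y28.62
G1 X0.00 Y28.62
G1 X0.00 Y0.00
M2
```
solid part
  facet normal 0.0000 0.0000 -1.0000
    outer loop
      vertex 12.49 9.63 0.00
      vertex 12.49 0.00 0.00
      vertex 0.00 0.00 0.00
    endloop
  endfacet
  facet normal 0.0000 0.0000 -1.0000
    outer loop
      vertex 5.28 9.63 0.00
      vertex 12.49 9.63 0.00
      vertex 0.00 0.00 0.00
    endloop
  endfacet
  facet normal 0.0000 0.0000 -1.0000
    outer loop
      vertex 5.28 28.62 0.00
      vertex 5.28 9.63 0.00
      vertex 0.00 0.00 0.00
    endloop
  endfacet
  facet normal 0.0000 0.0000 -1.0000
    outer loop
      vertex 0.00 28.62 0.00
      vertex 5.28 28.62 0.00
      vertex 0.00 0.00 0.00
    endloop
  endfacet
  facet normal 0.0000 0.0000 1.0000
    outer loop
      vertex 0.00 0.00 6.41
      vertex 12.49 0.00 6.41
      vertex 12.49 9.63 6.41
    endloop
  endfacet
  facet normal 0.0000 0.0000 1.0000
    outer loop
      vertex 0.00 0.00 6.41
      vertex 12.49 9.63 6.41
      vertex 5.28 9.63 6.41
    endloop
  endfacet
  facet normal 0.0000 0.0000 1.0000
    outer loop
      vertex 0.00 0.00 6.41
      vertex 5.28 9.63 6.41
      vertex 5.28 28.62 6.41
    endloop
  endfacet
  facet normal 0.0000 0.0000 1.0000
    outer loop
      vertex 0.00 0.00 6.41
      vertex 5.28 28.62 6.41
      vertex 0.00 28.62 6.41
    endloop
  endfacet
  facet normal 0.0000 -1.0000 0.0000
    outer loop
      vertex 0.00 0.00 0.00
      vertex 12.49 0.00 0.00
      vertex 12.49 0.00 6.41
    endloop
  endfacet
  facet normal 0.0000 -1.0000 0.0000
    outer loop
      vertex 0.00 0.00 0.00
      vertex 12.49 0.00 6.41
      vertex 0.00 0.00 6.41
    endloop
  endfacet
  facet normal 1.0000 0.0000 0.0000
    outer loop
      vertex 12.49 0.00 0.00
      vertex 12.49 9.63 0.00
      vertex 12.49 9.63 6.41
    endloop
  endfacet
  facet normal 1.0000 0.0000 0.0000
    outer loop
      vertex 12.49 0.00 0.00
      vertex 12.49 9.63 6.41
      vertex 12.49 0.00 6.41
    endloop
  endfacet
  facet normal 0.0000 1.0000 0.0000
    outer loop
      vertex 12.49 9.63 0.00
      vertex 5.28 9.63 0.00
      vertex 5.28 9.63 6.41
    endloop
  endfacet
  facet normal 0.0000 1.0000 0.0000
    outer loop
      vertex 12.49 9.63 0.00
      vertex 5.28 9.63 6.41
      vertex 12.49 9.63 6.41
    endloop
  endfacet
  facet normal 1.0000 0.0000 0.0000
    outer loop
      vertex 5.28 9.63 0.00
      vertex 5.28 28.62 0.00
      vertex 5.28 28.62 6.41
    endloop
  endfacet
  facet normal 1.0000 0.0000 0.0000
    outer loop
      vertex 5.28 9.63 0.00
      vertex 5.28 28.62 6.41
      vertex 5.28 9.63 6.41
    endloop
  endfacet
  facet normal 0.0000 1.0000 0.0000
    outer loop
      vertex 5.28 28.62 0.00
      vertex 0.00 28.62 0.00
      vertex 0.00 28.62 6.41
    endloop
  endfacet
  facet normal 0.0000 1.0000 0.0000
    outer loop
      vertex 5.28 28.62 0.00
      vertex 0.00 28.62 6.41
      vertex 5.28 28.62 6.41
    endloop
  endfacet
  facet normal -1.0000 0.0000 0.0000
    outer loop
      vertex 0.00 28.62 0.00
      vertex 0.00 0.00 0.00
      vertex 0.00 0.00 6.41
    endloop
  endfacet
  facet normal -1.0000 0.0000 0.0000
    outer loop
      vertex 0.00 28.62 0.00
      vertex 0.00 0.00 6.41
      vertex 0.00 28.62 6.41
    endloop
  endfacet
endsolid part

The G0 Z moves step by Δz≈0.92 mm. Every layer's G1 loop is the same polygon, so the solid is a straight extrusion of it from z=0 to z≈6.41. Closing with flat bottom and top caps and triangulating gives 20 facets — an L-shaped prism: outer 12.5 × 28.6 mm, arm thicknesses ≈ 9.63 mm (horizontal) and 5.28 mm (vertical), extruded 6.41 mm in z.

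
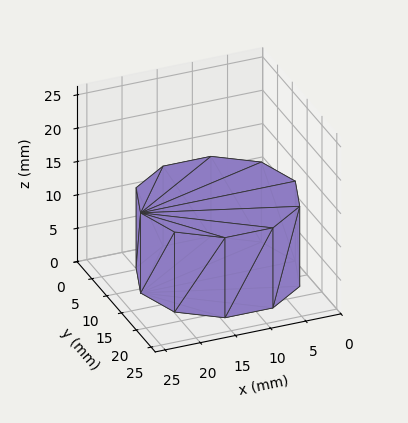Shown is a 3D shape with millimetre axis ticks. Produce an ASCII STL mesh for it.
Reading the render: the shape is a regular 10-sided prism (a cylinder approximated with 10 flat sides), circumscribed radius ≈ 11 mm, height ≈ 12 mm (dimensions read to the nearest mm from the axis ticks). For the STL, each face is triangulated and given an outward normal.

solid part
  facet normal 0.0000 0.0000 -1.0000
    outer loop
      vertex 14.40 21.46 0.00
      vertex 19.90 17.47 0.00
      vertex 22.00 11.00 0.00
    endloop
  endfacet
  facet normal 0.0000 0.0000 -1.0000
    outer loop
      vertex 7.60 21.46 0.00
      vertex 14.40 21.46 0.00
      vertex 22.00 11.00 0.00
    endloop
  endfacet
  facet normal 0.0000 0.0000 -1.0000
    outer loop
      vertex 2.10 17.47 0.00
      vertex 7.60 21.46 0.00
      vertex 22.00 11.00 0.00
    endloop
  endfacet
  facet normal 0.0000 0.0000 -1.0000
    outer loop
      vertex 0.00 11.00 0.00
      vertex 2.10 17.47 0.00
      vertex 22.00 11.00 0.00
    endloop
  endfacet
  facet normal 0.0000 0.0000 -1.0000
    outer loop
      vertex 2.10 4.53 0.00
      vertex 0.00 11.00 0.00
      vertex 22.00 11.00 0.00
    endloop
  endfacet
  facet normal 0.0000 0.0000 -1.0000
    outer loop
      vertex 7.60 0.54 0.00
      vertex 2.10 4.53 0.00
      vertex 22.00 11.00 0.00
    endloop
  endfacet
  facet normal 0.0000 0.0000 -1.0000
    outer loop
      vertex 14.40 0.54 0.00
      vertex 7.60 0.54 0.00
      vertex 22.00 11.00 0.00
    endloop
  endfacet
  facet normal 0.0000 0.0000 -1.0000
    outer loop
      vertex 19.90 4.53 0.00
      vertex 14.40 0.54 0.00
      vertex 22.00 11.00 0.00
    endloop
  endfacet
  facet normal 0.0000 0.0000 1.0000
    outer loop
      vertex 22.00 11.00 12.00
      vertex 19.90 17.47 12.00
      vertex 14.40 21.46 12.00
    endloop
  endfacet
  facet normal 0.0000 0.0000 1.0000
    outer loop
      vertex 22.00 11.00 12.00
      vertex 14.40 21.46 12.00
      vertex 7.60 21.46 12.00
    endloop
  endfacet
  facet normal 0.0000 0.0000 1.0000
    outer loop
      vertex 22.00 11.00 12.00
      vertex 7.60 21.46 12.00
      vertex 2.10 17.47 12.00
    endloop
  endfacet
  facet normal 0.0000 0.0000 1.0000
    outer loop
      vertex 22.00 11.00 12.00
      vertex 2.10 17.47 12.00
      vertex 0.00 11.00 12.00
    endloop
  endfacet
  facet normal 0.0000 0.0000 1.0000
    outer loop
      vertex 22.00 11.00 12.00
      vertex 0.00 11.00 12.00
      vertex 2.10 4.53 12.00
    endloop
  endfacet
  facet normal 0.0000 0.0000 1.0000
    outer loop
      vertex 22.00 11.00 12.00
      vertex 2.10 4.53 12.00
      vertex 7.60 0.54 12.00
    endloop
  endfacet
  facet normal 0.0000 0.0000 1.0000
    outer loop
      vertex 22.00 11.00 12.00
      vertex 7.60 0.54 12.00
      vertex 14.40 0.54 12.00
    endloop
  endfacet
  facet normal 0.0000 0.0000 1.0000
    outer loop
      vertex 22.00 11.00 12.00
      vertex 14.40 0.54 12.00
      vertex 19.90 4.53 12.00
    endloop
  endfacet
  facet normal 0.9512 0.3087 0.0000
    outer loop
      vertex 22.00 11.00 0.00
      vertex 19.90 17.47 0.00
      vertex 19.90 17.47 12.00
    endloop
  endfacet
  facet normal 0.9512 0.3087 0.0000
    outer loop
      vertex 22.00 11.00 0.00
      vertex 19.90 17.47 12.00
      vertex 22.00 11.00 12.00
    endloop
  endfacet
  facet normal 0.5872 0.8094 0.0000
    outer loop
      vertex 19.90 17.47 0.00
      vertex 14.40 21.46 0.00
      vertex 14.40 21.46 12.00
    endloop
  endfacet
  facet normal 0.5872 0.8094 0.0000
    outer loop
      vertex 19.90 17.47 0.00
      vertex 14.40 21.46 12.00
      vertex 19.90 17.47 12.00
    endloop
  endfacet
  facet normal 0.0000 1.0000 0.0000
    outer loop
      vertex 14.40 21.46 0.00
      vertex 7.60 21.46 0.00
      vertex 7.60 21.46 12.00
    endloop
  endfacet
  facet normal 0.0000 1.0000 0.0000
    outer loop
      vertex 14.40 21.46 0.00
      vertex 7.60 21.46 12.00
      vertex 14.40 21.46 12.00
    endloop
  endfacet
  facet normal -0.5872 0.8094 0.0000
    outer loop
      vertex 7.60 21.46 0.00
      vertex 2.10 17.47 0.00
      vertex 2.10 17.47 12.00
    endloop
  endfacet
  facet normal -0.5872 0.8094 0.0000
    outer loop
      vertex 7.60 21.46 0.00
      vertex 2.10 17.47 12.00
      vertex 7.60 21.46 12.00
    endloop
  endfacet
  facet normal -0.9512 0.3087 0.0000
    outer loop
      vertex 2.10 17.47 0.00
      vertex 0.00 11.00 0.00
      vertex 0.00 11.00 12.00
    endloop
  endfacet
  facet normal -0.9512 0.3087 0.0000
    outer loop
      vertex 2.10 17.47 0.00
      vertex 0.00 11.00 12.00
      vertex 2.10 17.47 12.00
    endloop
  endfacet
  facet normal -0.9512 -0.3087 0.0000
    outer loop
      vertex 0.00 11.00 0.00
      vertex 2.10 4.53 0.00
      vertex 2.10 4.53 12.00
    endloop
  endfacet
  facet normal -0.9512 -0.3087 0.0000
    outer loop
      vertex 0.00 11.00 0.00
      vertex 2.10 4.53 12.00
      vertex 0.00 11.00 12.00
    endloop
  endfacet
  facet normal -0.5872 -0.8094 0.0000
    outer loop
      vertex 2.10 4.53 0.00
      vertex 7.60 0.54 0.00
      vertex 7.60 0.54 12.00
    endloop
  endfacet
  facet normal -0.5872 -0.8094 0.0000
    outer loop
      vertex 2.10 4.53 0.00
      vertex 7.60 0.54 12.00
      vertex 2.10 4.53 12.00
    endloop
  endfacet
  facet normal 0.0000 -1.0000 0.0000
    outer loop
      vertex 7.60 0.54 0.00
      vertex 14.40 0.54 0.00
      vertex 14.40 0.54 12.00
    endloop
  endfacet
  facet normal 0.0000 -1.0000 0.0000
    outer loop
      vertex 7.60 0.54 0.00
      vertex 14.40 0.54 12.00
      vertex 7.60 0.54 12.00
    endloop
  endfacet
  facet normal 0.5872 -0.8094 0.0000
    outer loop
      vertex 14.40 0.54 0.00
      vertex 19.90 4.53 0.00
      vertex 19.90 4.53 12.00
    endloop
  endfacet
  facet normal 0.5872 -0.8094 0.0000
    outer loop
      vertex 14.40 0.54 0.00
      vertex 19.90 4.53 12.00
      vertex 14.40 0.54 12.00
    endloop
  endfacet
  facet normal 0.9512 -0.3087 0.0000
    outer loop
      vertex 19.90 4.53 0.00
      vertex 22.00 11.00 0.00
      vertex 22.00 11.00 12.00
    endloop
  endfacet
  facet normal 0.9512 -0.3087 0.0000
    outer loop
      vertex 19.90 4.53 0.00
      vertex 22.00 11.00 12.00
      vertex 19.90 4.53 12.00
    endloop
  endfacet
endsolid part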